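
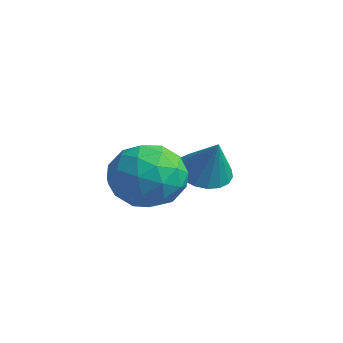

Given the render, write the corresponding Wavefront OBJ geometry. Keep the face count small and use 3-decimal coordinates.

v 2.162 2.781 -1.232
v 2.665 2.156 -1.566
v 2.998 2.759 0.072
v 2.846 2.48 -1.677
v 2.891 2.864 -1.699
v 2.792 3.231 -1.629
v 2.568 3.51 -1.48
v 2.263 3.644 -1.282
v 1.938 3.607 -1.075
v 1.658 3.407 -0.898
v 1.477 3.083 -0.788
v 1.432 2.699 -0.766
v 1.531 2.331 -0.836
v 1.755 2.053 -0.984
v 2.06 1.919 -1.182
v 2.385 1.955 -1.39
v 3.19 1.116 -0.386
v 3.839 0.787 -1.352
v 3.481 -0.647 0.412
v 4.13 -0.976 -0.554
v 4.563 -0.144 0.21
v 4.382 0.945 -0.283
v 2.938 -0.805 -0.657
v 2.757 0.284 -1.15
v 3.683 -0.401 -1.519
v 4.687 0.008 -0.984
v 2.633 0.132 0.044
v 3.637 0.541 0.579
v 3.489 1.106 -0.939
v 3.831 -0.966 -0.001
v 4.086 -0.477 0.448
v 4.467 -0.671 -0.12
v 3.808 1.199 -0.311
v 4.19 1.006 -0.878
v 4.615 0.458 0.039
v 3.13 -0.866 -0.062
v 3.512 -1.059 -0.629
v 2.853 0.811 -0.82
v 3.234 0.617 -1.388
v 2.705 -0.318 -0.979
v 3.778 0.214 -1.605
v 3.95 -0.822 -1.136
v 3.249 -0.721 -1.196
v 3.143 -0.081 -1.486
v 4.369 0.454 -1.29
v 4.54 -0.582 -0.821
v 4.794 -0.093 -0.372
v 4.688 0.548 -0.662
v 4.277 -0.243 -1.388
v 2.78 0.722 -0.119
v 2.951 -0.314 0.35
v 2.632 -0.408 -0.278
v 2.526 0.233 -0.568
v 3.37 0.962 0.196
v 3.542 -0.074 0.665
v 4.177 0.221 0.546
v 4.071 0.861 0.256
v 3.043 0.383 0.448
f 2 1 4
f 2 4 3
f 4 1 5
f 4 5 3
f 5 1 6
f 5 6 3
f 6 1 7
f 6 7 3
f 7 1 8
f 7 8 3
f 8 1 9
f 8 9 3
f 9 1 10
f 9 10 3
f 10 1 11
f 10 11 3
f 11 1 12
f 11 12 3
f 12 1 13
f 12 13 3
f 13 1 14
f 13 14 3
f 14 1 15
f 14 15 3
f 15 1 16
f 15 16 3
f 16 1 2
f 16 2 3
f 17 54 33
f 54 28 57
f 33 57 22
f 54 57 33
f 17 33 29
f 33 22 34
f 29 34 18
f 33 34 29
f 17 29 38
f 29 18 39
f 38 39 24
f 29 39 38
f 17 38 50
f 38 24 53
f 50 53 27
f 38 53 50
f 17 50 54
f 50 27 58
f 54 58 28
f 50 58 54
f 18 34 45
f 34 22 48
f 45 48 26
f 34 48 45
f 22 57 35
f 57 28 56
f 35 56 21
f 57 56 35
f 28 58 55
f 58 27 51
f 55 51 19
f 58 51 55
f 27 53 52
f 53 24 40
f 52 40 23
f 53 40 52
f 24 39 44
f 39 18 41
f 44 41 25
f 39 41 44
f 20 46 32
f 46 26 47
f 32 47 21
f 46 47 32
f 20 32 30
f 32 21 31
f 30 31 19
f 32 31 30
f 20 30 37
f 30 19 36
f 37 36 23
f 30 36 37
f 20 37 42
f 37 23 43
f 42 43 25
f 37 43 42
f 20 42 46
f 42 25 49
f 46 49 26
f 42 49 46
f 21 47 35
f 47 26 48
f 35 48 22
f 47 48 35
f 19 31 55
f 31 21 56
f 55 56 28
f 31 56 55
f 23 36 52
f 36 19 51
f 52 51 27
f 36 51 52
f 25 43 44
f 43 23 40
f 44 40 24
f 43 40 44
f 26 49 45
f 49 25 41
f 45 41 18
f 49 41 45



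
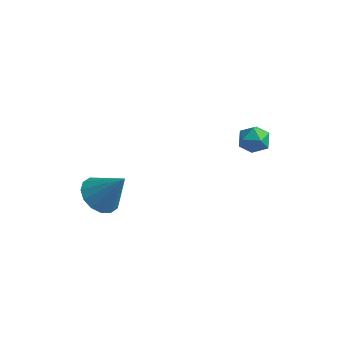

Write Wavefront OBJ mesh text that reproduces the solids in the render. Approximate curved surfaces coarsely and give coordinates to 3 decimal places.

v 3.065 3.903 -2.81
v 3.607 3.742 -3.489
v 2.873 2.498 -2.631
v 3.415 2.337 -3.31
v 3.737 2.667 -2.556
v 3.856 3.535 -2.668
v 2.624 2.705 -3.452
v 2.743 3.573 -3.564
v 3.334 3.001 -3.886
v 4.022 2.978 -3.332
v 2.458 3.262 -2.788
v 3.146 3.239 -2.234
v -2.184 -2.954 -3.778
v -1.427 -2.442 -4.39
v -0.976 -2.786 -2.142
v -1.759 -2.026 -4.187
v -2.205 -1.858 -3.875
v -2.645 -1.985 -3.536
v -2.962 -2.371 -3.263
v -3.07 -2.913 -3.127
v -2.941 -3.466 -3.166
v -2.609 -3.882 -3.368
v -2.163 -4.049 -3.68
v -1.723 -3.923 -4.019
v -1.406 -3.537 -4.292
v -1.298 -2.995 -4.428
f 1 12 6
f 1 6 2
f 1 2 8
f 1 8 11
f 1 11 12
f 2 6 10
f 6 12 5
f 12 11 3
f 11 8 7
f 8 2 9
f 4 10 5
f 4 5 3
f 4 3 7
f 4 7 9
f 4 9 10
f 5 10 6
f 3 5 12
f 7 3 11
f 9 7 8
f 10 9 2
f 14 13 16
f 14 16 15
f 16 13 17
f 16 17 15
f 17 13 18
f 17 18 15
f 18 13 19
f 18 19 15
f 19 13 20
f 19 20 15
f 20 13 21
f 20 21 15
f 21 13 22
f 21 22 15
f 22 13 23
f 22 23 15
f 23 13 24
f 23 24 15
f 24 13 25
f 24 25 15
f 25 13 26
f 25 26 15
f 26 13 14
f 26 14 15



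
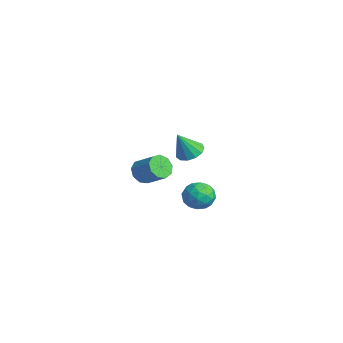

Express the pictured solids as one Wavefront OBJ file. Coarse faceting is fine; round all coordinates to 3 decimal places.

v 2.924 3.831 0.93
v 3.841 3.996 1.417
v 3.679 2.724 -0.117
v 4.596 2.889 0.37
v 3.819 2.386 0.869
v 3.352 3.07 1.516
v 4.168 3.65 -0.216
v 3.701 4.334 0.431
v 4.61 3.884 0.709
v 4.394 3.103 1.379
v 3.126 3.617 -0.079
v 2.91 2.836 0.591
v 3.316 4.011 1.266
v 4.204 2.709 0.034
v 3.747 2.414 0.327
v 4.286 2.51 0.614
v 3.028 3.467 1.323
v 3.567 3.564 1.61
v 3.555 2.617 1.287
v 3.953 3.156 -0.31
v 4.492 3.253 -0.023
v 3.234 4.21 0.686
v 3.773 4.306 0.973
v 3.965 4.103 0.013
v 4.307 4.042 1.136
v 4.751 3.391 0.52
v 4.499 3.838 0.176
v 4.225 4.24 0.556
v 4.18 3.583 1.53
v 4.624 2.932 0.914
v 4.167 2.636 1.207
v 3.893 3.039 1.588
v 4.632 3.517 1.114
v 2.896 3.788 0.386
v 3.34 3.137 -0.23
v 3.627 3.681 -0.288
v 3.353 4.084 0.093
v 2.769 3.329 0.78
v 3.213 2.678 0.164
v 3.295 2.48 0.744
v 3.021 2.882 1.124
v 2.888 3.203 0.186
v -4.596 2.975 -1.52
v -4.079 3.104 -2.295
v -2.787 3.814 -1.314
v -3.304 3.685 -0.54
v -4.445 3.621 -2.186
v -3.154 4.331 -1.206
v -4.882 3.836 -1.766
v -3.591 4.546 -0.786
v -5.185 3.647 -1.231
v -3.894 4.358 -0.251
v -5.212 3.145 -0.831
v -3.921 3.855 0.149
v -4.951 2.562 -0.754
v -3.66 3.273 0.227
v -4.523 2.173 -1.035
v -3.232 2.883 -0.055
v -4.129 2.159 -1.543
v -2.838 2.869 -0.563
v -3.954 2.527 -2.041
v -2.663 3.237 -1.06
v 0.659 4.028 2.658
v 1.574 4.036 2.571
v 0.821 3.152 4.302
v 1.447 4.474 2.817
v 1.069 4.771 3.013
v 0.561 4.831 3.095
v 0.084 4.637 3.039
v -0.211 4.249 2.862
v -0.23 3.791 2.62
v 0.034 3.408 2.39
v 0.495 3.222 2.245
v 1.009 3.292 2.231
v 1.411 3.595 2.353
f 1 38 17
f 38 12 41
f 17 41 6
f 38 41 17
f 1 17 13
f 17 6 18
f 13 18 2
f 17 18 13
f 1 13 22
f 13 2 23
f 22 23 8
f 13 23 22
f 1 22 34
f 22 8 37
f 34 37 11
f 22 37 34
f 1 34 38
f 34 11 42
f 38 42 12
f 34 42 38
f 2 18 29
f 18 6 32
f 29 32 10
f 18 32 29
f 6 41 19
f 41 12 40
f 19 40 5
f 41 40 19
f 12 42 39
f 42 11 35
f 39 35 3
f 42 35 39
f 11 37 36
f 37 8 24
f 36 24 7
f 37 24 36
f 8 23 28
f 23 2 25
f 28 25 9
f 23 25 28
f 4 30 16
f 30 10 31
f 16 31 5
f 30 31 16
f 4 16 14
f 16 5 15
f 14 15 3
f 16 15 14
f 4 14 21
f 14 3 20
f 21 20 7
f 14 20 21
f 4 21 26
f 21 7 27
f 26 27 9
f 21 27 26
f 4 26 30
f 26 9 33
f 30 33 10
f 26 33 30
f 5 31 19
f 31 10 32
f 19 32 6
f 31 32 19
f 3 15 39
f 15 5 40
f 39 40 12
f 15 40 39
f 7 20 36
f 20 3 35
f 36 35 11
f 20 35 36
f 9 27 28
f 27 7 24
f 28 24 8
f 27 24 28
f 10 33 29
f 33 9 25
f 29 25 2
f 33 25 29
f 44 43 47
f 44 47 45
f 45 47 48
f 45 48 46
f 47 43 49
f 47 49 48
f 48 49 50
f 48 50 46
f 49 43 51
f 49 51 50
f 50 51 52
f 50 52 46
f 51 43 53
f 51 53 52
f 52 53 54
f 52 54 46
f 53 43 55
f 53 55 54
f 54 55 56
f 54 56 46
f 55 43 57
f 55 57 56
f 56 57 58
f 56 58 46
f 57 43 59
f 57 59 58
f 58 59 60
f 58 60 46
f 59 43 61
f 59 61 60
f 60 61 62
f 60 62 46
f 61 43 44
f 61 44 62
f 62 44 45
f 62 45 46
f 64 63 66
f 64 66 65
f 66 63 67
f 66 67 65
f 67 63 68
f 67 68 65
f 68 63 69
f 68 69 65
f 69 63 70
f 69 70 65
f 70 63 71
f 70 71 65
f 71 63 72
f 71 72 65
f 72 63 73
f 72 73 65
f 73 63 74
f 73 74 65
f 74 63 75
f 74 75 65
f 75 63 64
f 75 64 65



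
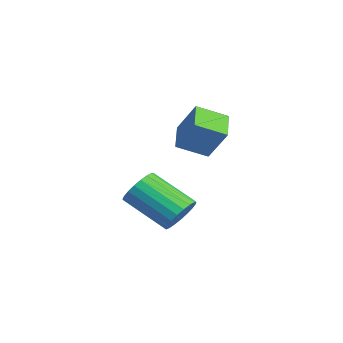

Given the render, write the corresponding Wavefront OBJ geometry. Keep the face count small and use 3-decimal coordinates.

v 2.702 1.893 -3.781
v 3.167 1.249 -3.983
v 1.963 0.042 -2.9
v 1.498 0.687 -2.699
v 3.317 1.357 -3.696
v 2.112 0.15 -2.613
v 3.36 1.558 -3.424
v 2.155 0.351 -2.341
v 3.289 1.817 -3.214
v 2.084 0.61 -2.131
v 3.117 2.089 -3.102
v 1.912 0.882 -2.019
v 2.873 2.328 -3.107
v 1.668 1.121 -2.024
v 2.6 2.491 -3.229
v 1.395 1.284 -2.147
v 2.344 2.551 -3.447
v 1.14 1.344 -2.364
v 2.151 2.497 -3.722
v 0.946 1.29 -2.64
v 2.052 2.339 -4.008
v 0.848 1.132 -2.925
v 2.067 2.104 -4.254
v 0.862 0.897 -3.172
v 2.191 1.832 -4.419
v 0.986 0.626 -3.336
v 2.403 1.571 -4.473
v 1.198 0.364 -3.391
v 2.667 1.366 -4.408
v 1.463 0.159 -3.326
v 2.938 1.252 -4.235
v 1.733 0.045 -3.152
v 3.116 2.76 -0.847
v 2.933 1.621 -0.314
v 2.027 3.155 -0.377
v 1.844 2.017 0.156
v 3.816 3.223 0.384
v 3.633 2.085 0.917
v 2.727 3.619 0.854
v 2.544 2.48 1.387
f 2 1 5
f 2 5 3
f 3 5 6
f 3 6 4
f 5 1 7
f 5 7 6
f 6 7 8
f 6 8 4
f 7 1 9
f 7 9 8
f 8 9 10
f 8 10 4
f 9 1 11
f 9 11 10
f 10 11 12
f 10 12 4
f 11 1 13
f 11 13 12
f 12 13 14
f 12 14 4
f 13 1 15
f 13 15 14
f 14 15 16
f 14 16 4
f 15 1 17
f 15 17 16
f 16 17 18
f 16 18 4
f 17 1 19
f 17 19 18
f 18 19 20
f 18 20 4
f 19 1 21
f 19 21 20
f 20 21 22
f 20 22 4
f 21 1 23
f 21 23 22
f 22 23 24
f 22 24 4
f 23 1 25
f 23 25 24
f 24 25 26
f 24 26 4
f 25 1 27
f 25 27 26
f 26 27 28
f 26 28 4
f 27 1 29
f 27 29 28
f 28 29 30
f 28 30 4
f 29 1 31
f 29 31 30
f 30 31 32
f 30 32 4
f 31 1 2
f 31 2 32
f 32 2 3
f 32 3 4
f 34 36 33
f 37 34 33
f 33 36 35
f 35 37 33
f 34 40 36
f 38 34 37
f 38 40 34
f 36 40 35
f 39 37 35
f 35 40 39
f 39 38 37
f 40 38 39



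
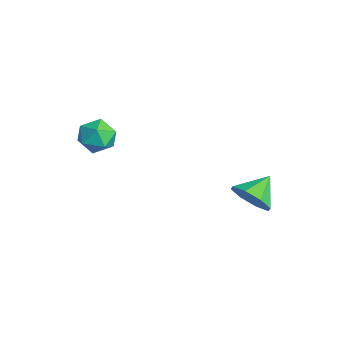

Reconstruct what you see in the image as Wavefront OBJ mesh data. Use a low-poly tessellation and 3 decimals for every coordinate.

v -2.92 -1.887 -2.284
v -2.125 -2.035 -2.816
v -2.755 -3.305 -1.644
v -1.96 -3.453 -2.176
v -1.95 -2.8 -1.462
v -2.052 -1.923 -1.858
v -2.828 -3.417 -2.602
v -2.93 -2.54 -2.998
v -2.069 -2.98 -3.012
v -1.526 -2.599 -2.308
v -3.354 -2.741 -2.152
v -2.811 -2.36 -1.448
v 2.347 2.504 -4.093
v 3.212 3.051 -4.207
v 1.753 3.596 -3.347
v 2.699 3.173 -4.793
v 1.98 2.903 -4.969
v 1.475 2.399 -4.633
v 1.481 1.957 -3.98
v 1.994 1.835 -3.394
v 2.714 2.105 -3.218
v 3.218 2.608 -3.554
f 1 12 6
f 1 6 2
f 1 2 8
f 1 8 11
f 1 11 12
f 2 6 10
f 6 12 5
f 12 11 3
f 11 8 7
f 8 2 9
f 4 10 5
f 4 5 3
f 4 3 7
f 4 7 9
f 4 9 10
f 5 10 6
f 3 5 12
f 7 3 11
f 9 7 8
f 10 9 2
f 14 13 16
f 14 16 15
f 16 13 17
f 16 17 15
f 17 13 18
f 17 18 15
f 18 13 19
f 18 19 15
f 19 13 20
f 19 20 15
f 20 13 21
f 20 21 15
f 21 13 22
f 21 22 15
f 22 13 14
f 22 14 15



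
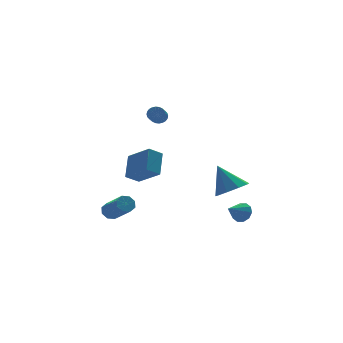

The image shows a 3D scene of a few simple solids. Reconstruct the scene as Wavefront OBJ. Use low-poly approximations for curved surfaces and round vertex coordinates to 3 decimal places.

v -3.704 0.928 -3.109
v -3.114 1.04 -3.092
v -2.867 -0.436 -1.953
v -3.456 -0.548 -1.971
v -3.345 1.258 -2.76
v -3.097 -0.218 -1.621
v -3.785 1.282 -2.632
v -3.538 -0.193 -1.494
v -4.178 1.099 -2.784
v -3.931 -0.376 -1.646
v -4.293 0.816 -3.127
v -4.046 -0.66 -1.988
v -4.063 0.598 -3.459
v -3.815 -0.878 -2.32
v -3.622 0.573 -3.586
v -3.375 -0.902 -2.448
v -3.229 0.756 -3.434
v -2.982 -0.719 -2.296
v 3.618 -0.855 -4.045
v 3.963 -0.74 -3.435
v 2.542 -1.185 -3.375
v 3.772 -0.364 -3.556
v 3.523 -0.175 -3.863
v 3.31 -0.246 -4.24
v 3.215 -0.549 -4.543
v 3.274 -0.969 -4.655
v 3.464 -1.346 -4.534
v 3.714 -1.535 -4.227
v 3.927 -1.464 -3.849
v 4.022 -1.16 -3.547
v -1.155 -0.102 -0.361
v -1.989 -0.099 0.174
v -1.782 1.295 -1.345
v -2.615 1.298 -0.81
v -0.465 0.962 0.71
v -1.298 0.965 1.245
v -1.091 2.359 -0.274
v -1.925 2.362 0.261
v -0.739 0.874 3.681
v -0.474 0.994 4.112
v -0.996 0.286 4.63
v -1.261 0.166 4.199
v -0.632 1.121 4.126
v -1.154 0.413 4.644
v -0.807 1.21 4.072
v -1.328 0.502 4.59
v -0.971 1.248 3.959
v -1.492 0.54 4.477
v -1.099 1.229 3.803
v -1.621 0.521 4.321
v -1.173 1.155 3.629
v -1.695 0.448 4.147
v -1.181 1.04 3.463
v -1.703 0.332 3.981
v -1.122 0.898 3.33
v -1.643 0.191 3.848
v -1.004 0.754 3.25
v -1.526 0.046 3.768
v -0.846 0.627 3.236
v -1.368 -0.081 3.754
v -0.672 0.538 3.29
v -1.193 -0.17 3.808
v -0.508 0.5 3.403
v -1.029 -0.208 3.921
v -0.379 0.519 3.559
v -0.901 -0.189 4.077
v -0.305 0.592 3.733
v -0.827 -0.115 4.251
v -0.297 0.708 3.899
v -0.819 0 4.417
v -0.357 0.849 4.032
v -0.878 0.142 4.55
v 2.614 -1.55 -1.745
v 3.203 -2.212 -1.163
v 2.186 -0.55 -0.175
v 3.611 -1.662 -1.402
v 3.552 -1.059 -1.801
v 3.055 -0.686 -2.174
v 2.351 -0.717 -2.347
v 1.771 -1.138 -2.237
v 1.585 -1.751 -1.898
v 1.88 -2.27 -1.487
v 2.52 -2.452 -1.197
f 2 1 5
f 2 5 3
f 3 5 6
f 3 6 4
f 5 1 7
f 5 7 6
f 6 7 8
f 6 8 4
f 7 1 9
f 7 9 8
f 8 9 10
f 8 10 4
f 9 1 11
f 9 11 10
f 10 11 12
f 10 12 4
f 11 1 13
f 11 13 12
f 12 13 14
f 12 14 4
f 13 1 15
f 13 15 14
f 14 15 16
f 14 16 4
f 15 1 17
f 15 17 16
f 16 17 18
f 16 18 4
f 17 1 2
f 17 2 18
f 18 2 3
f 18 3 4
f 20 19 22
f 20 22 21
f 22 19 23
f 22 23 21
f 23 19 24
f 23 24 21
f 24 19 25
f 24 25 21
f 25 19 26
f 25 26 21
f 26 19 27
f 26 27 21
f 27 19 28
f 27 28 21
f 28 19 29
f 28 29 21
f 29 19 30
f 29 30 21
f 30 19 20
f 30 20 21
f 32 34 31
f 35 32 31
f 31 34 33
f 33 35 31
f 32 38 34
f 36 32 35
f 36 38 32
f 34 38 33
f 37 35 33
f 33 38 37
f 37 36 35
f 38 36 37
f 40 39 43
f 40 43 41
f 41 43 44
f 41 44 42
f 43 39 45
f 43 45 44
f 44 45 46
f 44 46 42
f 45 39 47
f 45 47 46
f 46 47 48
f 46 48 42
f 47 39 49
f 47 49 48
f 48 49 50
f 48 50 42
f 49 39 51
f 49 51 50
f 50 51 52
f 50 52 42
f 51 39 53
f 51 53 52
f 52 53 54
f 52 54 42
f 53 39 55
f 53 55 54
f 54 55 56
f 54 56 42
f 55 39 57
f 55 57 56
f 56 57 58
f 56 58 42
f 57 39 59
f 57 59 58
f 58 59 60
f 58 60 42
f 59 39 61
f 59 61 60
f 60 61 62
f 60 62 42
f 61 39 63
f 61 63 62
f 62 63 64
f 62 64 42
f 63 39 65
f 63 65 64
f 64 65 66
f 64 66 42
f 65 39 67
f 65 67 66
f 66 67 68
f 66 68 42
f 67 39 69
f 67 69 68
f 68 69 70
f 68 70 42
f 69 39 71
f 69 71 70
f 70 71 72
f 70 72 42
f 71 39 40
f 71 40 72
f 72 40 41
f 72 41 42
f 74 73 76
f 74 76 75
f 76 73 77
f 76 77 75
f 77 73 78
f 77 78 75
f 78 73 79
f 78 79 75
f 79 73 80
f 79 80 75
f 80 73 81
f 80 81 75
f 81 73 82
f 81 82 75
f 82 73 83
f 82 83 75
f 83 73 74
f 83 74 75



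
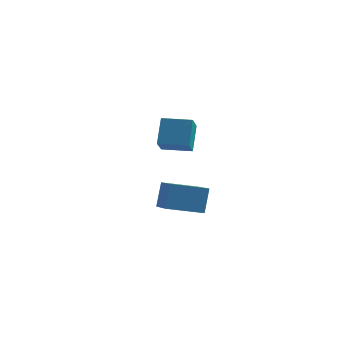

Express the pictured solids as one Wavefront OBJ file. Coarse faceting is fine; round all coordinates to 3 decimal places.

v -0.058 -1.396 1.329
v 0.057 -2.312 1.996
v -0.138 -0.597 2.439
v -0.023 -1.514 3.107
v 1.223 -1.246 1.313
v 1.338 -2.163 1.981
v 1.143 -0.448 2.424
v 1.258 -1.364 3.091
v -1.325 1.913 -3.462
v -1.272 2.442 -2.232
v 0.171 2.666 -3.852
v 0.225 3.196 -2.622
v -0.505 0.564 -2.918
v -0.451 1.094 -1.688
v 0.992 1.318 -3.308
v 1.045 1.847 -2.078
f 2 4 1
f 5 2 1
f 1 4 3
f 3 5 1
f 2 8 4
f 6 2 5
f 6 8 2
f 4 8 3
f 7 5 3
f 3 8 7
f 7 6 5
f 8 6 7
f 10 12 9
f 13 10 9
f 9 12 11
f 11 13 9
f 10 16 12
f 14 10 13
f 14 16 10
f 12 16 11
f 15 13 11
f 11 16 15
f 15 14 13
f 16 14 15



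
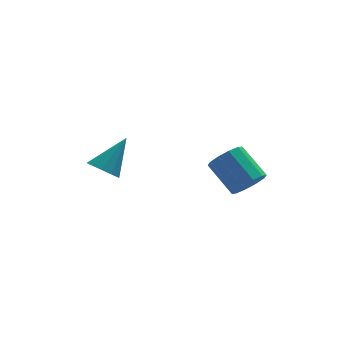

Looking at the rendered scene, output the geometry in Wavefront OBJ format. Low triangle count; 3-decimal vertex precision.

v 2.911 -3.694 -3.856
v 3.418 -4.018 -3.147
v 2.616 -2.71 -1.975
v 2.109 -2.386 -2.684
v 3.719 -3.602 -3.405
v 2.917 -2.294 -2.234
v 3.712 -3.221 -3.835
v 2.909 -1.913 -2.664
v 3.398 -3.021 -4.274
v 2.596 -1.713 -3.103
v 2.898 -3.078 -4.552
v 2.096 -1.77 -3.381
v 2.404 -3.37 -4.565
v 1.602 -2.062 -3.393
v 2.103 -3.786 -4.306
v 1.301 -2.478 -3.135
v 2.111 -4.167 -3.876
v 1.308 -2.859 -2.705
v 2.424 -4.367 -3.437
v 1.622 -3.059 -2.266
v 2.924 -4.31 -3.159
v 2.122 -3.002 -1.988
v -3.079 -0.336 -4.209
v -2.533 -0.02 -4.808
v -1.841 0.436 -2.671
v -2.9 0.358 -4.702
v -3.336 0.471 -4.408
v -3.673 0.276 -4.038
v -3.784 -0.153 -3.733
v -3.626 -0.652 -3.61
v -3.259 -1.03 -3.716
v -2.823 -1.143 -4.01
v -2.485 -0.948 -4.38
v -2.374 -0.519 -4.685
f 2 1 5
f 2 5 3
f 3 5 6
f 3 6 4
f 5 1 7
f 5 7 6
f 6 7 8
f 6 8 4
f 7 1 9
f 7 9 8
f 8 9 10
f 8 10 4
f 9 1 11
f 9 11 10
f 10 11 12
f 10 12 4
f 11 1 13
f 11 13 12
f 12 13 14
f 12 14 4
f 13 1 15
f 13 15 14
f 14 15 16
f 14 16 4
f 15 1 17
f 15 17 16
f 16 17 18
f 16 18 4
f 17 1 19
f 17 19 18
f 18 19 20
f 18 20 4
f 19 1 21
f 19 21 20
f 20 21 22
f 20 22 4
f 21 1 2
f 21 2 22
f 22 2 3
f 22 3 4
f 24 23 26
f 24 26 25
f 26 23 27
f 26 27 25
f 27 23 28
f 27 28 25
f 28 23 29
f 28 29 25
f 29 23 30
f 29 30 25
f 30 23 31
f 30 31 25
f 31 23 32
f 31 32 25
f 32 23 33
f 32 33 25
f 33 23 34
f 33 34 25
f 34 23 24
f 34 24 25



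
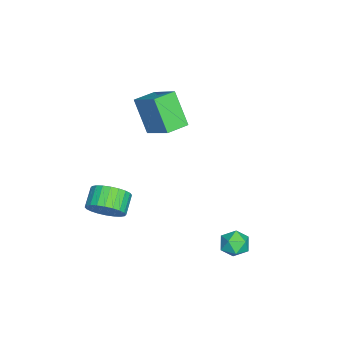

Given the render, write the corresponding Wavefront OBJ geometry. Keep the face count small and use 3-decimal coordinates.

v -2.846 -3.315 3.503
v -1.934 -2.129 4.449
v -3.808 -2.534 3.453
v -2.896 -1.349 4.399
v -2.104 -2.511 1.781
v -1.192 -1.326 2.727
v -3.066 -1.731 1.731
v -2.154 -0.545 2.677
v 1.159 -3.785 -1.481
v 1.639 -3.297 -0.765
v 0.66 -3.248 -0.143
v 0.181 -3.735 -0.859
v 1.514 -3.005 -0.985
v 0.536 -2.955 -0.363
v 1.335 -2.831 -1.28
v 0.357 -2.782 -0.658
v 1.129 -2.803 -1.606
v 0.151 -2.754 -0.984
v 0.928 -2.924 -1.913
v -0.05 -2.875 -1.291
v 0.762 -3.176 -2.154
v -0.216 -3.127 -1.532
v 0.657 -3.521 -2.292
v -0.321 -3.472 -1.67
v 0.628 -3.906 -2.307
v -0.35 -3.857 -1.686
v 0.68 -4.272 -2.197
v -0.299 -4.223 -1.575
v 0.804 -4.565 -1.977
v -0.174 -4.515 -1.355
v 0.983 -4.738 -1.682
v 0.005 -4.689 -1.06
v 1.189 -4.766 -1.356
v 0.211 -4.717 -0.734
v 1.39 -4.645 -1.049
v 0.412 -4.596 -0.427
v 1.556 -4.393 -0.808
v 0.578 -4.344 -0.186
v 1.661 -4.048 -0.67
v 0.683 -3.999 -0.048
v 1.69 -3.663 -0.654
v 0.712 -3.614 -0.033
v 0.721 2.909 -2.529
v 1.347 3.024 -3.013
v 1.073 1.676 -2.367
v 1.699 1.791 -2.851
v 1.68 2.139 -2.132
v 1.463 2.901 -2.232
v 0.957 1.799 -3.148
v 0.74 2.561 -3.248
v 1.493 2.338 -3.395
v 1.94 2.548 -2.767
v 0.48 2.152 -2.613
v 0.927 2.362 -1.985
f 2 4 1
f 5 2 1
f 1 4 3
f 3 5 1
f 2 8 4
f 6 2 5
f 6 8 2
f 4 8 3
f 7 5 3
f 3 8 7
f 7 6 5
f 8 6 7
f 10 9 13
f 10 13 11
f 11 13 14
f 11 14 12
f 13 9 15
f 13 15 14
f 14 15 16
f 14 16 12
f 15 9 17
f 15 17 16
f 16 17 18
f 16 18 12
f 17 9 19
f 17 19 18
f 18 19 20
f 18 20 12
f 19 9 21
f 19 21 20
f 20 21 22
f 20 22 12
f 21 9 23
f 21 23 22
f 22 23 24
f 22 24 12
f 23 9 25
f 23 25 24
f 24 25 26
f 24 26 12
f 25 9 27
f 25 27 26
f 26 27 28
f 26 28 12
f 27 9 29
f 27 29 28
f 28 29 30
f 28 30 12
f 29 9 31
f 29 31 30
f 30 31 32
f 30 32 12
f 31 9 33
f 31 33 32
f 32 33 34
f 32 34 12
f 33 9 35
f 33 35 34
f 34 35 36
f 34 36 12
f 35 9 37
f 35 37 36
f 36 37 38
f 36 38 12
f 37 9 39
f 37 39 38
f 38 39 40
f 38 40 12
f 39 9 41
f 39 41 40
f 40 41 42
f 40 42 12
f 41 9 10
f 41 10 42
f 42 10 11
f 42 11 12
f 43 54 48
f 43 48 44
f 43 44 50
f 43 50 53
f 43 53 54
f 44 48 52
f 48 54 47
f 54 53 45
f 53 50 49
f 50 44 51
f 46 52 47
f 46 47 45
f 46 45 49
f 46 49 51
f 46 51 52
f 47 52 48
f 45 47 54
f 49 45 53
f 51 49 50
f 52 51 44



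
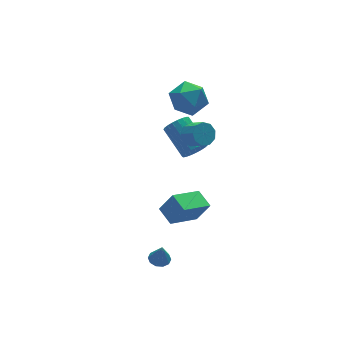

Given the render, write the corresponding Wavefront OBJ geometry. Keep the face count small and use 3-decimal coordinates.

v 0.078 -0.486 -5.133
v -1.745 -0.875 -4.209
v 0.005 0.635 -4.806
v -1.817 0.246 -3.881
v 0.737 -0.786 -3.959
v -1.085 -1.175 -3.034
v 0.665 0.335 -3.631
v -1.158 -0.054 -2.707
v 1.514 2.251 -2.127
v 2.09 2.553 -2.592
v 1.923 4.372 -1.619
v 1.346 4.069 -1.153
v 1.816 2.622 -2.768
v 1.649 4.44 -1.794
v 1.49 2.626 -2.833
v 1.322 4.445 -1.859
v 1.167 2.566 -2.776
v 1 4.385 -1.802
v 0.905 2.451 -2.606
v 0.738 4.27 -1.632
v 0.748 2.302 -2.354
v 0.581 4.121 -1.38
v 0.723 2.143 -2.062
v 0.556 3.962 -1.088
v 0.835 2.003 -1.782
v 0.668 3.822 -0.808
v 1.065 1.906 -1.561
v 0.897 3.725 -0.587
v 1.371 1.869 -1.438
v 1.204 3.688 -0.465
v 1.703 1.897 -1.435
v 1.536 3.716 -0.461
v 2.002 1.987 -1.55
v 1.834 3.806 -0.577
v 2.216 2.122 -1.766
v 2.049 3.941 -0.792
v 2.309 2.279 -2.044
v 2.142 4.098 -1.07
v 2.264 2.432 -2.336
v 2.097 4.251 -1.362
v -0.188 -0.422 2.497
v 0.378 -0.054 2.747
v 0.614 -0.87 3.414
v 0.048 -1.238 3.163
v -0.022 0.049 3.015
v 0.214 -0.767 3.682
v -0.499 -0.067 3.04
v -0.264 -0.884 3.707
v -0.831 -0.35 2.811
v -0.596 -1.167 3.478
v -0.862 -0.666 2.435
v -0.627 -1.483 3.102
v -0.577 -0.868 2.088
v -0.342 -1.685 2.754
v -0.11 -0.861 1.931
v 0.125 -1.677 2.598
v 0.32 -0.649 2.04
v 0.556 -1.465 2.707
v 0.514 -0.33 2.362
v 0.749 -1.146 3.029
v 1.029 4.341 1.456
v 2.081 4.668 1.012
v 1.619 2.512 1.508
v 2.671 2.839 1.064
v 2.367 3.158 2.167
v 2.002 4.288 2.135
v 1.698 2.892 0.385
v 1.333 4.022 0.353
v 2.495 3.772 0.35
v 2.908 3.937 1.452
v 0.792 3.243 1.068
v 1.205 3.408 2.17
v -3.802 -3.45 -3.694
v -3.28 -3.737 -3.769
v -3.718 -3.59 -2.586
v -3.207 -3.375 -3.729
v -3.361 -3.043 -3.675
v -3.684 -2.865 -3.629
v -4.051 -2.911 -3.607
v -4.323 -3.163 -3.619
v -4.396 -3.524 -3.659
v -4.242 -3.857 -3.713
v -3.919 -4.035 -3.759
v -3.552 -3.989 -3.781
f 2 4 1
f 5 2 1
f 1 4 3
f 3 5 1
f 2 8 4
f 6 2 5
f 6 8 2
f 4 8 3
f 7 5 3
f 3 8 7
f 7 6 5
f 8 6 7
f 10 9 13
f 10 13 11
f 11 13 14
f 11 14 12
f 13 9 15
f 13 15 14
f 14 15 16
f 14 16 12
f 15 9 17
f 15 17 16
f 16 17 18
f 16 18 12
f 17 9 19
f 17 19 18
f 18 19 20
f 18 20 12
f 19 9 21
f 19 21 20
f 20 21 22
f 20 22 12
f 21 9 23
f 21 23 22
f 22 23 24
f 22 24 12
f 23 9 25
f 23 25 24
f 24 25 26
f 24 26 12
f 25 9 27
f 25 27 26
f 26 27 28
f 26 28 12
f 27 9 29
f 27 29 28
f 28 29 30
f 28 30 12
f 29 9 31
f 29 31 30
f 30 31 32
f 30 32 12
f 31 9 33
f 31 33 32
f 32 33 34
f 32 34 12
f 33 9 35
f 33 35 34
f 34 35 36
f 34 36 12
f 35 9 37
f 35 37 36
f 36 37 38
f 36 38 12
f 37 9 39
f 37 39 38
f 38 39 40
f 38 40 12
f 39 9 10
f 39 10 40
f 40 10 11
f 40 11 12
f 42 41 45
f 42 45 43
f 43 45 46
f 43 46 44
f 45 41 47
f 45 47 46
f 46 47 48
f 46 48 44
f 47 41 49
f 47 49 48
f 48 49 50
f 48 50 44
f 49 41 51
f 49 51 50
f 50 51 52
f 50 52 44
f 51 41 53
f 51 53 52
f 52 53 54
f 52 54 44
f 53 41 55
f 53 55 54
f 54 55 56
f 54 56 44
f 55 41 57
f 55 57 56
f 56 57 58
f 56 58 44
f 57 41 59
f 57 59 58
f 58 59 60
f 58 60 44
f 59 41 42
f 59 42 60
f 60 42 43
f 60 43 44
f 61 72 66
f 61 66 62
f 61 62 68
f 61 68 71
f 61 71 72
f 62 66 70
f 66 72 65
f 72 71 63
f 71 68 67
f 68 62 69
f 64 70 65
f 64 65 63
f 64 63 67
f 64 67 69
f 64 69 70
f 65 70 66
f 63 65 72
f 67 63 71
f 69 67 68
f 70 69 62
f 74 73 76
f 74 76 75
f 76 73 77
f 76 77 75
f 77 73 78
f 77 78 75
f 78 73 79
f 78 79 75
f 79 73 80
f 79 80 75
f 80 73 81
f 80 81 75
f 81 73 82
f 81 82 75
f 82 73 83
f 82 83 75
f 83 73 84
f 83 84 75
f 84 73 74
f 84 74 75



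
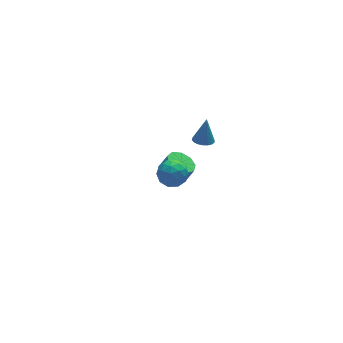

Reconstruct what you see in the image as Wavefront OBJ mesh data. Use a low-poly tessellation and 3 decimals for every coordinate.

v -3.281 -1.231 3.449
v -2.891 -1.562 2.755
v -3.489 -2.518 3.945
v -3.099 -2.849 3.251
v -2.641 -2.409 3.834
v -2.512 -1.614 3.528
v -3.868 -2.466 3.172
v -3.739 -1.671 2.866
v -3.253 -2.325 2.584
v -2.495 -2.29 2.993
v -3.885 -1.79 3.707
v -3.127 -1.755 4.116
v -3.068 -1.283 3.058
v -3.312 -2.797 3.642
v -3.043 -2.538 3.984
v -2.814 -2.733 3.576
v -2.845 -1.314 3.513
v -2.616 -1.508 3.105
v -2.469 -2.007 3.739
v -3.764 -2.572 3.595
v -3.535 -2.766 3.187
v -3.566 -1.347 3.124
v -3.337 -1.542 2.716
v -3.911 -2.073 2.961
v -3.052 -1.926 2.55
v -3.174 -2.683 2.841
v -3.626 -2.458 2.795
v -3.55 -1.99 2.615
v -2.606 -1.906 2.79
v -2.728 -2.662 3.082
v -2.459 -2.404 3.425
v -2.383 -1.936 3.245
v -2.819 -2.354 2.69
v -3.652 -1.418 3.618
v -3.774 -2.174 3.91
v -3.997 -2.144 3.455
v -3.921 -1.676 3.275
v -3.206 -1.397 3.859
v -3.328 -2.154 4.15
v -2.83 -2.09 4.085
v -2.754 -1.622 3.905
v -3.561 -1.726 4.01
v -0.528 3.997 -3.789
v 0.235 3.795 -4.2
v 0.711 3.641 -3.243
v -0.052 3.843 -2.831
v 0.209 4.393 -4.091
v 0.685 4.239 -3.134
v -0.161 4.806 -3.841
v 0.315 4.652 -2.884
v -0.703 4.841 -3.566
v -0.227 4.687 -2.608
v -1.163 4.48 -3.395
v -0.687 4.326 -2.438
v -1.326 3.894 -3.408
v -0.85 3.74 -2.451
v -1.115 3.356 -3.6
v -0.639 3.201 -2.643
v -0.63 3.118 -3.88
v -0.154 2.964 -2.922
v -0.097 3.291 -4.117
v 0.379 3.137 -3.16
v -0.599 -0.129 3.263
v -0.017 -0.23 3.154
v -0.281 0.169 4.677
v -0.049 0.051 3.102
v -0.207 0.29 3.087
v -0.455 0.434 3.112
v -0.735 0.448 3.172
v -0.984 0.331 3.253
v -1.145 0.108 3.336
v -1.181 -0.169 3.402
v -1.083 -0.437 3.436
v -0.875 -0.634 3.431
v -0.603 -0.716 3.387
v -0.33 -0.663 3.315
v -0.119 -0.487 3.23
f 1 38 17
f 38 12 41
f 17 41 6
f 38 41 17
f 1 17 13
f 17 6 18
f 13 18 2
f 17 18 13
f 1 13 22
f 13 2 23
f 22 23 8
f 13 23 22
f 1 22 34
f 22 8 37
f 34 37 11
f 22 37 34
f 1 34 38
f 34 11 42
f 38 42 12
f 34 42 38
f 2 18 29
f 18 6 32
f 29 32 10
f 18 32 29
f 6 41 19
f 41 12 40
f 19 40 5
f 41 40 19
f 12 42 39
f 42 11 35
f 39 35 3
f 42 35 39
f 11 37 36
f 37 8 24
f 36 24 7
f 37 24 36
f 8 23 28
f 23 2 25
f 28 25 9
f 23 25 28
f 4 30 16
f 30 10 31
f 16 31 5
f 30 31 16
f 4 16 14
f 16 5 15
f 14 15 3
f 16 15 14
f 4 14 21
f 14 3 20
f 21 20 7
f 14 20 21
f 4 21 26
f 21 7 27
f 26 27 9
f 21 27 26
f 4 26 30
f 26 9 33
f 30 33 10
f 26 33 30
f 5 31 19
f 31 10 32
f 19 32 6
f 31 32 19
f 3 15 39
f 15 5 40
f 39 40 12
f 15 40 39
f 7 20 36
f 20 3 35
f 36 35 11
f 20 35 36
f 9 27 28
f 27 7 24
f 28 24 8
f 27 24 28
f 10 33 29
f 33 9 25
f 29 25 2
f 33 25 29
f 44 43 47
f 44 47 45
f 45 47 48
f 45 48 46
f 47 43 49
f 47 49 48
f 48 49 50
f 48 50 46
f 49 43 51
f 49 51 50
f 50 51 52
f 50 52 46
f 51 43 53
f 51 53 52
f 52 53 54
f 52 54 46
f 53 43 55
f 53 55 54
f 54 55 56
f 54 56 46
f 55 43 57
f 55 57 56
f 56 57 58
f 56 58 46
f 57 43 59
f 57 59 58
f 58 59 60
f 58 60 46
f 59 43 61
f 59 61 60
f 60 61 62
f 60 62 46
f 61 43 44
f 61 44 62
f 62 44 45
f 62 45 46
f 64 63 66
f 64 66 65
f 66 63 67
f 66 67 65
f 67 63 68
f 67 68 65
f 68 63 69
f 68 69 65
f 69 63 70
f 69 70 65
f 70 63 71
f 70 71 65
f 71 63 72
f 71 72 65
f 72 63 73
f 72 73 65
f 73 63 74
f 73 74 65
f 74 63 75
f 74 75 65
f 75 63 76
f 75 76 65
f 76 63 77
f 76 77 65
f 77 63 64
f 77 64 65



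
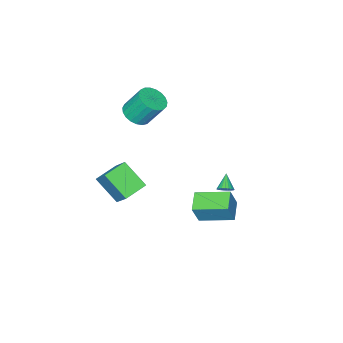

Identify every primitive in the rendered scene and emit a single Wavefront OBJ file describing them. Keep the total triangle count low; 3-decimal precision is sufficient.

v 0.079 2.176 -2.589
v 0.707 2.233 -1.151
v -1.11 3.922 -2.139
v -0.483 3.978 -0.701
v 1.083 2.982 -3.059
v 1.71 3.038 -1.621
v -0.107 4.727 -2.609
v 0.521 4.784 -1.171
v -1.936 2.172 -2.544
v -1.548 2.22 -2.171
v -2.584 1.588 -1.796
v -1.671 2.404 -2.134
v -1.84 2.548 -2.168
v -2.026 2.627 -2.267
v -2.195 2.627 -2.414
v -2.32 2.549 -2.583
v -2.379 2.406 -2.746
v -2.36 2.222 -2.874
v -2.269 2.03 -2.944
v -2.119 1.862 -2.946
v -1.938 1.748 -2.878
v -1.757 1.707 -2.752
v -1.606 1.747 -2.591
v -1.512 1.86 -2.421
v -1.492 2.028 -2.272
v -0.697 -4.192 1.482
v -0.089 -4.784 2.01
v -0.594 -3.859 3.627
v -1.203 -3.268 3.098
v 0.163 -4.469 1.909
v -0.342 -3.544 3.526
v 0.267 -4.106 1.734
v -0.239 -3.181 3.35
v 0.203 -3.759 1.515
v -0.302 -2.834 3.132
v -0.016 -3.486 1.29
v -0.521 -2.561 2.907
v -0.353 -3.335 1.099
v -0.858 -2.41 2.716
v -0.75 -3.333 0.973
v -1.255 -2.408 2.59
v -1.137 -3.479 0.936
v -1.642 -2.554 2.553
v -1.449 -3.749 0.993
v -1.954 -2.824 2.61
v -1.63 -4.095 1.134
v -2.135 -3.17 2.751
v -1.65 -4.458 1.336
v -2.156 -3.533 2.953
v -1.506 -4.775 1.562
v -2.011 -3.851 3.179
v -1.221 -4.992 1.775
v -1.727 -4.067 3.392
v -0.847 -5.07 1.937
v -1.352 -4.145 3.554
v -0.446 -4.997 2.02
v -0.951 -4.072 3.637
v 0.311 -5.065 -3.479
v 0.759 -3.72 -1.998
v 0.062 -3.469 -4.853
v 0.509 -2.124 -3.372
v 1.871 -5.156 -3.868
v 2.318 -3.811 -2.387
v 1.621 -3.56 -5.242
v 2.069 -2.215 -3.761
f 2 4 1
f 5 2 1
f 1 4 3
f 3 5 1
f 2 8 4
f 6 2 5
f 6 8 2
f 4 8 3
f 7 5 3
f 3 8 7
f 7 6 5
f 8 6 7
f 10 9 12
f 10 12 11
f 12 9 13
f 12 13 11
f 13 9 14
f 13 14 11
f 14 9 15
f 14 15 11
f 15 9 16
f 15 16 11
f 16 9 17
f 16 17 11
f 17 9 18
f 17 18 11
f 18 9 19
f 18 19 11
f 19 9 20
f 19 20 11
f 20 9 21
f 20 21 11
f 21 9 22
f 21 22 11
f 22 9 23
f 22 23 11
f 23 9 24
f 23 24 11
f 24 9 25
f 24 25 11
f 25 9 10
f 25 10 11
f 27 26 30
f 27 30 28
f 28 30 31
f 28 31 29
f 30 26 32
f 30 32 31
f 31 32 33
f 31 33 29
f 32 26 34
f 32 34 33
f 33 34 35
f 33 35 29
f 34 26 36
f 34 36 35
f 35 36 37
f 35 37 29
f 36 26 38
f 36 38 37
f 37 38 39
f 37 39 29
f 38 26 40
f 38 40 39
f 39 40 41
f 39 41 29
f 40 26 42
f 40 42 41
f 41 42 43
f 41 43 29
f 42 26 44
f 42 44 43
f 43 44 45
f 43 45 29
f 44 26 46
f 44 46 45
f 45 46 47
f 45 47 29
f 46 26 48
f 46 48 47
f 47 48 49
f 47 49 29
f 48 26 50
f 48 50 49
f 49 50 51
f 49 51 29
f 50 26 52
f 50 52 51
f 51 52 53
f 51 53 29
f 52 26 54
f 52 54 53
f 53 54 55
f 53 55 29
f 54 26 56
f 54 56 55
f 55 56 57
f 55 57 29
f 56 26 27
f 56 27 57
f 57 27 28
f 57 28 29
f 59 61 58
f 62 59 58
f 58 61 60
f 60 62 58
f 59 65 61
f 63 59 62
f 63 65 59
f 61 65 60
f 64 62 60
f 60 65 64
f 64 63 62
f 65 63 64



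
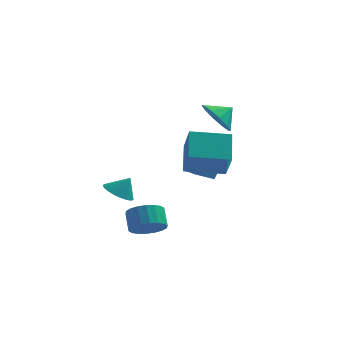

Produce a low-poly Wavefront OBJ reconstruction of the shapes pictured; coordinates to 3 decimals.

v -2.311 -2.543 -2.989
v -1.487 -2.692 -2.561
v -1.786 -1.947 -1.724
v -2.609 -1.797 -2.151
v -1.402 -2.372 -2.816
v -1.701 -1.627 -1.979
v -1.498 -2.085 -3.106
v -1.797 -1.34 -2.268
v -1.754 -1.889 -3.372
v -2.053 -1.144 -2.535
v -2.121 -1.822 -3.562
v -2.42 -1.077 -2.725
v -2.525 -1.898 -3.639
v -2.824 -1.153 -2.801
v -2.887 -2.102 -3.587
v -3.185 -1.357 -2.749
v -3.134 -2.393 -3.416
v -3.433 -1.648 -2.579
v -3.219 -2.713 -3.161
v -3.518 -1.968 -2.324
v -3.123 -3 -2.872
v -3.422 -2.255 -2.034
v -2.867 -3.196 -2.605
v -3.166 -2.451 -1.768
v -2.5 -3.263 -2.415
v -2.799 -2.518 -1.578
v -2.096 -3.187 -2.339
v -2.395 -2.442 -1.501
v -1.735 -2.983 -2.391
v -2.033 -2.238 -1.553
v -3.492 -3.704 -0.233
v -2.974 -4.337 -0.426
v -2.948 -3.536 0.673
v -2.814 -4.064 -0.573
v -2.77 -3.729 -0.662
v -2.852 -3.39 -0.676
v -3.044 -3.105 -0.614
v -3.313 -2.923 -0.486
v -3.614 -2.877 -0.314
v -3.893 -2.974 -0.128
v -4.103 -3.197 0.04
v -4.208 -3.508 0.16
v -4.188 -3.853 0.213
v -4.048 -4.172 0.188
v -3.812 -4.41 0.091
v -3.521 -4.526 -0.062
v -3.225 -4.501 -0.245
v 0.528 -0.038 3.526
v 1.098 0.192 2.651
v 1.252 0.398 4.114
v 0.694 0.701 2.771
v 0.226 0.928 3.18
v -0.127 0.785 3.721
v -0.229 0.328 4.188
v -0.043 -0.269 4.402
v 0.362 -0.778 4.281
v 0.829 -1.005 3.873
v 1.182 -0.862 3.332
v 1.285 -0.405 2.865
v -0.385 -2.49 1.81
v -0.58 -1.145 2.959
v -0.834 -1.369 0.422
v -1.03 -0.024 1.571
v 1.59 -1.996 1.569
v 1.394 -0.651 2.718
v 1.14 -0.875 0.181
v 0.945 0.47 1.33
v -0.271 1.437 -0.886
v 0.067 1.979 0.13
v -1.377 2.139 -0.891
v -1.039 2.68 0.125
v 0.139 2.08 -1.365
v 0.477 2.621 -0.349
v -0.967 2.781 -1.37
v -0.629 3.323 -0.354
f 2 1 5
f 2 5 3
f 3 5 6
f 3 6 4
f 5 1 7
f 5 7 6
f 6 7 8
f 6 8 4
f 7 1 9
f 7 9 8
f 8 9 10
f 8 10 4
f 9 1 11
f 9 11 10
f 10 11 12
f 10 12 4
f 11 1 13
f 11 13 12
f 12 13 14
f 12 14 4
f 13 1 15
f 13 15 14
f 14 15 16
f 14 16 4
f 15 1 17
f 15 17 16
f 16 17 18
f 16 18 4
f 17 1 19
f 17 19 18
f 18 19 20
f 18 20 4
f 19 1 21
f 19 21 20
f 20 21 22
f 20 22 4
f 21 1 23
f 21 23 22
f 22 23 24
f 22 24 4
f 23 1 25
f 23 25 24
f 24 25 26
f 24 26 4
f 25 1 27
f 25 27 26
f 26 27 28
f 26 28 4
f 27 1 29
f 27 29 28
f 28 29 30
f 28 30 4
f 29 1 2
f 29 2 30
f 30 2 3
f 30 3 4
f 32 31 34
f 32 34 33
f 34 31 35
f 34 35 33
f 35 31 36
f 35 36 33
f 36 31 37
f 36 37 33
f 37 31 38
f 37 38 33
f 38 31 39
f 38 39 33
f 39 31 40
f 39 40 33
f 40 31 41
f 40 41 33
f 41 31 42
f 41 42 33
f 42 31 43
f 42 43 33
f 43 31 44
f 43 44 33
f 44 31 45
f 44 45 33
f 45 31 46
f 45 46 33
f 46 31 47
f 46 47 33
f 47 31 32
f 47 32 33
f 49 48 51
f 49 51 50
f 51 48 52
f 51 52 50
f 52 48 53
f 52 53 50
f 53 48 54
f 53 54 50
f 54 48 55
f 54 55 50
f 55 48 56
f 55 56 50
f 56 48 57
f 56 57 50
f 57 48 58
f 57 58 50
f 58 48 59
f 58 59 50
f 59 48 49
f 59 49 50
f 61 63 60
f 64 61 60
f 60 63 62
f 62 64 60
f 61 67 63
f 65 61 64
f 65 67 61
f 63 67 62
f 66 64 62
f 62 67 66
f 66 65 64
f 67 65 66
f 69 71 68
f 72 69 68
f 68 71 70
f 70 72 68
f 69 75 71
f 73 69 72
f 73 75 69
f 71 75 70
f 74 72 70
f 70 75 74
f 74 73 72
f 75 73 74



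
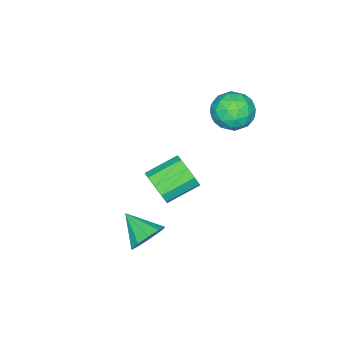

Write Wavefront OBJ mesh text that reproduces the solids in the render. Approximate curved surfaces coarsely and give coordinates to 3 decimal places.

v -3.401 4.279 0.408
v -2.617 3.815 0.321
v -4.103 3.025 0.759
v -3.319 2.561 0.672
v -3.429 3.15 1.364
v -2.994 3.925 1.147
v -3.726 2.915 -0.067
v -3.291 3.69 -0.284
v -2.818 2.972 0.028
v -2.634 3.118 0.912
v -4.086 3.722 0.168
v -3.902 3.868 1.052
v -2.947 4.157 0.333
v -3.773 2.683 0.747
v -3.837 3.029 1.153
v -3.376 2.756 1.102
v -3.169 4.222 0.819
v -2.708 3.949 0.768
v -3.185 3.558 1.381
v -4.012 2.891 0.312
v -3.551 2.618 0.261
v -3.344 4.084 -0.022
v -2.883 3.811 -0.073
v -3.535 3.282 -0.301
v -2.604 3.389 0.11
v -3.017 2.652 0.317
v -3.256 2.86 -0.118
v -3.001 3.316 -0.246
v -2.496 3.475 0.63
v -2.909 2.737 0.836
v -2.974 3.083 1.243
v -2.718 3.539 1.115
v -2.614 2.979 0.457
v -3.811 4.103 0.244
v -4.224 3.365 0.45
v -4.002 3.301 -0.035
v -3.746 3.757 -0.163
v -3.703 4.188 0.763
v -4.116 3.451 0.97
v -3.719 3.524 1.326
v -3.464 3.98 1.198
v -4.106 3.861 0.623
v 1.037 2.633 -4.054
v 1.811 2.444 -4.132
v 0.823 1.467 -3.366
v 1.758 2.701 -3.713
v 1.43 2.932 -3.424
v 0.951 3.049 -3.376
v 0.506 3.006 -3.587
v 0.264 2.821 -3.976
v 0.317 2.564 -4.395
v 0.645 2.333 -4.684
v 1.123 2.217 -4.732
v 1.568 2.259 -4.521
v -1.652 1.124 -4.055
v -1.206 1.376 -3.427
v -2.382 2.088 -2.878
v -2.828 1.836 -3.505
v -1.169 1.718 -3.791
v -2.345 2.43 -3.242
v -1.316 1.833 -4.255
v -2.492 2.545 -3.706
v -1.592 1.677 -4.643
v -2.768 2.389 -4.094
v -1.891 1.31 -4.806
v -3.066 2.022 -4.257
v -2.098 0.872 -4.682
v -3.274 1.584 -4.133
v -2.135 0.53 -4.318
v -3.311 1.242 -3.769
v -1.988 0.415 -3.854
v -3.164 1.127 -3.305
v -1.712 0.571 -3.466
v -2.888 1.283 -2.917
v -1.414 0.938 -3.303
v -2.589 1.65 -2.754
f 1 38 17
f 38 12 41
f 17 41 6
f 38 41 17
f 1 17 13
f 17 6 18
f 13 18 2
f 17 18 13
f 1 13 22
f 13 2 23
f 22 23 8
f 13 23 22
f 1 22 34
f 22 8 37
f 34 37 11
f 22 37 34
f 1 34 38
f 34 11 42
f 38 42 12
f 34 42 38
f 2 18 29
f 18 6 32
f 29 32 10
f 18 32 29
f 6 41 19
f 41 12 40
f 19 40 5
f 41 40 19
f 12 42 39
f 42 11 35
f 39 35 3
f 42 35 39
f 11 37 36
f 37 8 24
f 36 24 7
f 37 24 36
f 8 23 28
f 23 2 25
f 28 25 9
f 23 25 28
f 4 30 16
f 30 10 31
f 16 31 5
f 30 31 16
f 4 16 14
f 16 5 15
f 14 15 3
f 16 15 14
f 4 14 21
f 14 3 20
f 21 20 7
f 14 20 21
f 4 21 26
f 21 7 27
f 26 27 9
f 21 27 26
f 4 26 30
f 26 9 33
f 30 33 10
f 26 33 30
f 5 31 19
f 31 10 32
f 19 32 6
f 31 32 19
f 3 15 39
f 15 5 40
f 39 40 12
f 15 40 39
f 7 20 36
f 20 3 35
f 36 35 11
f 20 35 36
f 9 27 28
f 27 7 24
f 28 24 8
f 27 24 28
f 10 33 29
f 33 9 25
f 29 25 2
f 33 25 29
f 44 43 46
f 44 46 45
f 46 43 47
f 46 47 45
f 47 43 48
f 47 48 45
f 48 43 49
f 48 49 45
f 49 43 50
f 49 50 45
f 50 43 51
f 50 51 45
f 51 43 52
f 51 52 45
f 52 43 53
f 52 53 45
f 53 43 54
f 53 54 45
f 54 43 44
f 54 44 45
f 56 55 59
f 56 59 57
f 57 59 60
f 57 60 58
f 59 55 61
f 59 61 60
f 60 61 62
f 60 62 58
f 61 55 63
f 61 63 62
f 62 63 64
f 62 64 58
f 63 55 65
f 63 65 64
f 64 65 66
f 64 66 58
f 65 55 67
f 65 67 66
f 66 67 68
f 66 68 58
f 67 55 69
f 67 69 68
f 68 69 70
f 68 70 58
f 69 55 71
f 69 71 70
f 70 71 72
f 70 72 58
f 71 55 73
f 71 73 72
f 72 73 74
f 72 74 58
f 73 55 75
f 73 75 74
f 74 75 76
f 74 76 58
f 75 55 56
f 75 56 76
f 76 56 57
f 76 57 58



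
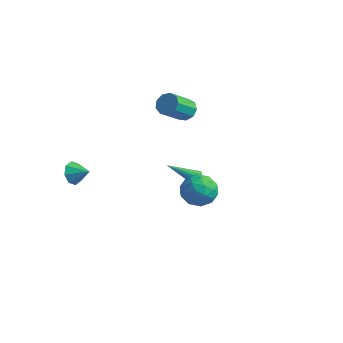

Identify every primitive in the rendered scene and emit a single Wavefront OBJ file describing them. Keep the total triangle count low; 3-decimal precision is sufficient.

v -4.423 -3.69 0.176
v -4.055 -3.927 -0.506
v -3.437 -3.45 0.624
v -4.2 -3.324 -0.512
v -4.475 -2.936 -0.115
v -4.72 -2.989 0.452
v -4.791 -3.453 0.857
v -4.647 -4.056 0.863
v -4.371 -4.445 0.466
v -4.126 -4.391 -0.101
v -2.128 4.048 -3.21
v -1.795 4.101 -2.814
v -3.332 2.812 -2.03
v -1.972 4.302 -2.785
v -2.19 4.435 -2.869
v -2.392 4.464 -3.044
v -2.523 4.381 -3.265
v -2.549 4.209 -3.47
v -2.461 3.994 -3.606
v -2.284 3.793 -3.636
v -2.066 3.66 -3.552
v -1.864 3.632 -3.376
v -1.733 3.714 -3.156
v -1.708 3.886 -2.95
v 3.926 -1.977 2.402
v 4.38 -2.358 1.483
v 2.32 -2.142 1.677
v 2.774 -2.523 0.758
v 2.797 -3.126 1.67
v 3.789 -3.024 2.118
v 2.911 -1.476 1.042
v 3.903 -1.374 1.49
v 3.752 -2.048 0.643
v 3.682 -3.068 1.031
v 3.018 -1.432 2.129
v 2.948 -2.452 2.517
v 4.294 -2.153 2.006
v 2.406 -2.347 1.154
v 2.42 -2.702 1.69
v 2.687 -2.925 1.15
v 3.947 -2.545 2.379
v 4.214 -2.768 1.839
v 3.283 -3.22 1.949
v 2.486 -1.732 1.321
v 2.753 -1.955 0.781
v 4.013 -1.575 2.01
v 4.28 -1.798 1.47
v 3.417 -1.28 1.211
v 4.192 -2.195 0.972
v 3.248 -2.292 0.546
v 3.328 -1.676 0.713
v 3.912 -1.616 0.976
v 4.151 -2.794 1.2
v 3.207 -2.891 0.774
v 3.22 -3.246 1.31
v 3.803 -3.186 1.573
v 3.782 -2.612 0.706
v 3.493 -1.609 2.386
v 2.549 -1.706 1.96
v 2.897 -1.314 1.587
v 3.48 -1.254 1.85
v 3.452 -2.208 2.614
v 2.508 -2.305 2.188
v 2.788 -2.884 2.184
v 3.372 -2.824 2.447
v 2.918 -1.888 2.454
v -1.898 2.754 3.269
v -1.479 2.333 2.78
v -1.602 0.905 3.901
v -2.022 1.326 4.391
v -1.163 2.576 3.124
v -1.287 1.148 4.246
v -1.192 2.903 3.536
v -1.315 1.475 4.658
v -1.551 3.16 3.824
v -1.674 1.732 4.946
v -2.072 3.227 3.852
v -2.196 1.799 4.973
v -2.513 3.072 3.607
v -2.636 1.645 4.729
v -2.665 2.769 3.204
v -2.789 1.341 4.326
v -2.459 2.459 2.832
v -2.583 1.031 3.954
v -1.99 2.287 2.664
v -2.114 0.859 3.786
f 2 1 4
f 2 4 3
f 4 1 5
f 4 5 3
f 5 1 6
f 5 6 3
f 6 1 7
f 6 7 3
f 7 1 8
f 7 8 3
f 8 1 9
f 8 9 3
f 9 1 10
f 9 10 3
f 10 1 2
f 10 2 3
f 12 11 14
f 12 14 13
f 14 11 15
f 14 15 13
f 15 11 16
f 15 16 13
f 16 11 17
f 16 17 13
f 17 11 18
f 17 18 13
f 18 11 19
f 18 19 13
f 19 11 20
f 19 20 13
f 20 11 21
f 20 21 13
f 21 11 22
f 21 22 13
f 22 11 23
f 22 23 13
f 23 11 24
f 23 24 13
f 24 11 12
f 24 12 13
f 25 62 41
f 62 36 65
f 41 65 30
f 62 65 41
f 25 41 37
f 41 30 42
f 37 42 26
f 41 42 37
f 25 37 46
f 37 26 47
f 46 47 32
f 37 47 46
f 25 46 58
f 46 32 61
f 58 61 35
f 46 61 58
f 25 58 62
f 58 35 66
f 62 66 36
f 58 66 62
f 26 42 53
f 42 30 56
f 53 56 34
f 42 56 53
f 30 65 43
f 65 36 64
f 43 64 29
f 65 64 43
f 36 66 63
f 66 35 59
f 63 59 27
f 66 59 63
f 35 61 60
f 61 32 48
f 60 48 31
f 61 48 60
f 32 47 52
f 47 26 49
f 52 49 33
f 47 49 52
f 28 54 40
f 54 34 55
f 40 55 29
f 54 55 40
f 28 40 38
f 40 29 39
f 38 39 27
f 40 39 38
f 28 38 45
f 38 27 44
f 45 44 31
f 38 44 45
f 28 45 50
f 45 31 51
f 50 51 33
f 45 51 50
f 28 50 54
f 50 33 57
f 54 57 34
f 50 57 54
f 29 55 43
f 55 34 56
f 43 56 30
f 55 56 43
f 27 39 63
f 39 29 64
f 63 64 36
f 39 64 63
f 31 44 60
f 44 27 59
f 60 59 35
f 44 59 60
f 33 51 52
f 51 31 48
f 52 48 32
f 51 48 52
f 34 57 53
f 57 33 49
f 53 49 26
f 57 49 53
f 68 67 71
f 68 71 69
f 69 71 72
f 69 72 70
f 71 67 73
f 71 73 72
f 72 73 74
f 72 74 70
f 73 67 75
f 73 75 74
f 74 75 76
f 74 76 70
f 75 67 77
f 75 77 76
f 76 77 78
f 76 78 70
f 77 67 79
f 77 79 78
f 78 79 80
f 78 80 70
f 79 67 81
f 79 81 80
f 80 81 82
f 80 82 70
f 81 67 83
f 81 83 82
f 82 83 84
f 82 84 70
f 83 67 85
f 83 85 84
f 84 85 86
f 84 86 70
f 85 67 68
f 85 68 86
f 86 68 69
f 86 69 70



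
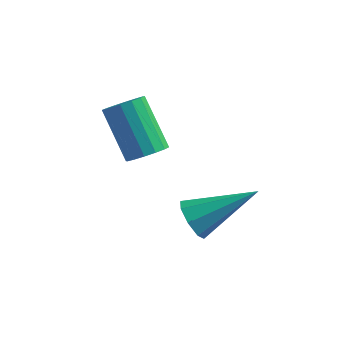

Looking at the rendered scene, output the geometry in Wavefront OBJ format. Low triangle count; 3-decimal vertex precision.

v -1.003 -1.02 -1.991
v -0.48 -0.754 -1.762
v -1.433 -0.015 -0.44
v -1.957 -0.28 -0.669
v -0.601 -0.536 -1.972
v -1.554 0.204 -0.649
v -0.829 -0.447 -2.186
v -1.783 0.293 -0.864
v -1.105 -0.511 -2.349
v -2.058 0.228 -1.026
v -1.353 -0.712 -2.415
v -2.306 0.028 -1.093
v -1.508 -0.995 -2.368
v -2.461 -0.256 -1.046
v -1.527 -1.285 -2.22
v -2.48 -0.546 -0.898
v -1.406 -1.504 -2.011
v -2.359 -0.764 -0.688
v -1.177 -1.593 -1.796
v -2.131 -0.853 -0.474
v -0.902 -1.528 -1.634
v -1.855 -0.789 -0.311
v -0.654 -1.328 -1.567
v -1.607 -0.588 -0.245
v -0.499 -1.044 -1.614
v -1.452 -0.305 -0.292
v 0.469 -1.593 -3.926
v 0.895 -1.857 -4.386
v 2.051 -0.727 -2.954
v 0.722 -1.386 -4.523
v 0.4 -1.036 -4.311
v 0.118 -1.013 -3.874
v 0.042 -1.329 -3.467
v 0.216 -1.8 -3.33
v 0.537 -2.15 -3.542
v 0.819 -2.174 -3.979
f 2 1 5
f 2 5 3
f 3 5 6
f 3 6 4
f 5 1 7
f 5 7 6
f 6 7 8
f 6 8 4
f 7 1 9
f 7 9 8
f 8 9 10
f 8 10 4
f 9 1 11
f 9 11 10
f 10 11 12
f 10 12 4
f 11 1 13
f 11 13 12
f 12 13 14
f 12 14 4
f 13 1 15
f 13 15 14
f 14 15 16
f 14 16 4
f 15 1 17
f 15 17 16
f 16 17 18
f 16 18 4
f 17 1 19
f 17 19 18
f 18 19 20
f 18 20 4
f 19 1 21
f 19 21 20
f 20 21 22
f 20 22 4
f 21 1 23
f 21 23 22
f 22 23 24
f 22 24 4
f 23 1 25
f 23 25 24
f 24 25 26
f 24 26 4
f 25 1 2
f 25 2 26
f 26 2 3
f 26 3 4
f 28 27 30
f 28 30 29
f 30 27 31
f 30 31 29
f 31 27 32
f 31 32 29
f 32 27 33
f 32 33 29
f 33 27 34
f 33 34 29
f 34 27 35
f 34 35 29
f 35 27 36
f 35 36 29
f 36 27 28
f 36 28 29



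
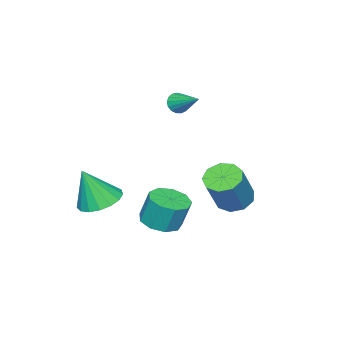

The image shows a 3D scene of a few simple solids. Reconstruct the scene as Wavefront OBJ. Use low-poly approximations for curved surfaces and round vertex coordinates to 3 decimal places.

v 2.858 -0.174 -1.999
v 3.838 0.044 -2.23
v 3.382 -0.666 -0.241
v 3.66 0.47 -2.058
v 3.298 0.749 -1.872
v 2.835 0.816 -1.716
v 2.378 0.656 -1.624
v 2.03 0.306 -1.619
v 1.873 -0.153 -1.7
v 1.941 -0.618 -1.85
v 2.219 -0.981 -2.035
v 2.644 -1.159 -2.211
v 3.117 -1.111 -2.339
v 3.532 -0.849 -2.389
v 3.792 -0.432 -2.35
v -0.937 3.92 -2.233
v -0.245 3.593 -2.648
v 0.868 3.754 -0.923
v 0.177 4.08 -0.507
v -0.252 4.186 -2.699
v 0.861 4.347 -0.973
v -0.579 4.654 -2.532
v 0.534 4.815 -0.806
v -1.074 4.779 -2.224
v 0.04 4.939 -0.499
v -1.504 4.501 -1.921
v -0.39 4.662 -0.195
v -1.669 3.951 -1.764
v -0.555 4.112 -0.038
v -1.491 3.387 -1.826
v -0.378 3.547 -0.1
v -1.054 3.072 -2.078
v 0.059 3.232 -0.353
v -0.562 3.153 -2.403
v 0.551 3.314 -0.677
v 1.691 2.049 -3.047
v 2.293 2.738 -3.213
v 2.19 3.16 -1.84
v 1.589 2.471 -1.673
v 1.699 2.938 -3.319
v 1.596 3.36 -1.946
v 1.101 2.722 -3.297
v 0.998 3.144 -1.924
v 0.779 2.191 -3.159
v 0.676 2.613 -1.786
v 0.885 1.594 -2.967
v 0.782 2.015 -1.594
v 1.367 1.209 -2.813
v 1.264 1.631 -1.44
v 2.002 1.218 -2.768
v 1.899 1.64 -1.395
v 2.491 1.615 -2.853
v 2.388 2.037 -1.48
v 2.606 2.216 -3.029
v 2.503 2.638 -1.656
v -2.533 -0.122 1.598
v -2.194 0.02 1.162
v -2.147 1.242 2.342
v -2.436 0.126 1.094
v -2.701 0.175 1.141
v -2.926 0.156 1.293
v -3.062 0.073 1.515
v -3.076 -0.054 1.756
v -2.966 -0.197 1.961
v -2.757 -0.322 2.083
v -2.496 -0.402 2.093
v -2.244 -0.417 1.991
v -2.058 -0.365 1.798
v -1.981 -0.257 1.56
v -2.03 -0.118 1.33
f 2 1 4
f 2 4 3
f 4 1 5
f 4 5 3
f 5 1 6
f 5 6 3
f 6 1 7
f 6 7 3
f 7 1 8
f 7 8 3
f 8 1 9
f 8 9 3
f 9 1 10
f 9 10 3
f 10 1 11
f 10 11 3
f 11 1 12
f 11 12 3
f 12 1 13
f 12 13 3
f 13 1 14
f 13 14 3
f 14 1 15
f 14 15 3
f 15 1 2
f 15 2 3
f 17 16 20
f 17 20 18
f 18 20 21
f 18 21 19
f 20 16 22
f 20 22 21
f 21 22 23
f 21 23 19
f 22 16 24
f 22 24 23
f 23 24 25
f 23 25 19
f 24 16 26
f 24 26 25
f 25 26 27
f 25 27 19
f 26 16 28
f 26 28 27
f 27 28 29
f 27 29 19
f 28 16 30
f 28 30 29
f 29 30 31
f 29 31 19
f 30 16 32
f 30 32 31
f 31 32 33
f 31 33 19
f 32 16 34
f 32 34 33
f 33 34 35
f 33 35 19
f 34 16 17
f 34 17 35
f 35 17 18
f 35 18 19
f 37 36 40
f 37 40 38
f 38 40 41
f 38 41 39
f 40 36 42
f 40 42 41
f 41 42 43
f 41 43 39
f 42 36 44
f 42 44 43
f 43 44 45
f 43 45 39
f 44 36 46
f 44 46 45
f 45 46 47
f 45 47 39
f 46 36 48
f 46 48 47
f 47 48 49
f 47 49 39
f 48 36 50
f 48 50 49
f 49 50 51
f 49 51 39
f 50 36 52
f 50 52 51
f 51 52 53
f 51 53 39
f 52 36 54
f 52 54 53
f 53 54 55
f 53 55 39
f 54 36 37
f 54 37 55
f 55 37 38
f 55 38 39
f 57 56 59
f 57 59 58
f 59 56 60
f 59 60 58
f 60 56 61
f 60 61 58
f 61 56 62
f 61 62 58
f 62 56 63
f 62 63 58
f 63 56 64
f 63 64 58
f 64 56 65
f 64 65 58
f 65 56 66
f 65 66 58
f 66 56 67
f 66 67 58
f 67 56 68
f 67 68 58
f 68 56 69
f 68 69 58
f 69 56 70
f 69 70 58
f 70 56 57
f 70 57 58



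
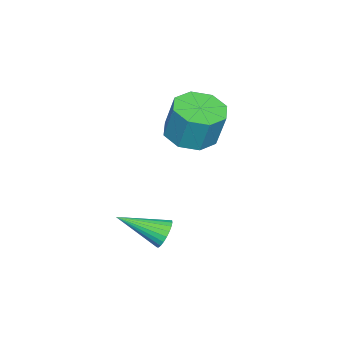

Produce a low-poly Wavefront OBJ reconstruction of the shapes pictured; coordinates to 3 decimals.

v -1.54 -0.732 -0.804
v -0.834 -0.114 -1.048
v -0.694 0.291 0.379
v -1.4 -0.328 0.624
v -1.507 0.199 -1.071
v -1.367 0.604 0.356
v -2.199 -0.034 -0.937
v -2.059 0.371 0.49
v -2.505 -0.676 -0.725
v -2.365 -0.271 0.702
v -2.246 -1.351 -0.559
v -2.106 -0.946 0.868
v -1.573 -1.664 -0.536
v -1.433 -1.259 0.891
v -0.881 -1.431 -0.67
v -0.741 -1.026 0.757
v -0.575 -0.789 -0.882
v -0.435 -0.384 0.545
v 2.432 -0.04 -2.942
v 2.91 -0.054 -3.271
v 2.888 -1.52 -2.218
v 2.985 0.058 -3.089
v 2.975 0.155 -2.885
v 2.883 0.223 -2.689
v 2.723 0.25 -2.532
v 2.518 0.233 -2.437
v 2.3 0.175 -2.42
v 2.102 0.084 -2.481
v 1.955 -0.026 -2.613
v 1.88 -0.138 -2.795
v 1.889 -0.235 -2.999
v 1.981 -0.302 -3.195
v 2.141 -0.329 -3.352
v 2.346 -0.313 -3.446
v 2.564 -0.254 -3.464
v 2.762 -0.163 -3.403
f 2 1 5
f 2 5 3
f 3 5 6
f 3 6 4
f 5 1 7
f 5 7 6
f 6 7 8
f 6 8 4
f 7 1 9
f 7 9 8
f 8 9 10
f 8 10 4
f 9 1 11
f 9 11 10
f 10 11 12
f 10 12 4
f 11 1 13
f 11 13 12
f 12 13 14
f 12 14 4
f 13 1 15
f 13 15 14
f 14 15 16
f 14 16 4
f 15 1 17
f 15 17 16
f 16 17 18
f 16 18 4
f 17 1 2
f 17 2 18
f 18 2 3
f 18 3 4
f 20 19 22
f 20 22 21
f 22 19 23
f 22 23 21
f 23 19 24
f 23 24 21
f 24 19 25
f 24 25 21
f 25 19 26
f 25 26 21
f 26 19 27
f 26 27 21
f 27 19 28
f 27 28 21
f 28 19 29
f 28 29 21
f 29 19 30
f 29 30 21
f 30 19 31
f 30 31 21
f 31 19 32
f 31 32 21
f 32 19 33
f 32 33 21
f 33 19 34
f 33 34 21
f 34 19 35
f 34 35 21
f 35 19 36
f 35 36 21
f 36 19 20
f 36 20 21



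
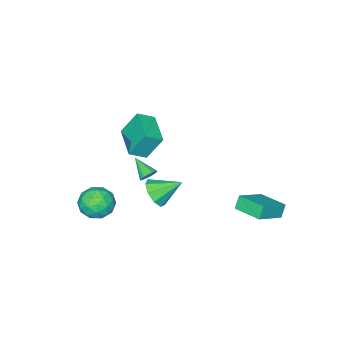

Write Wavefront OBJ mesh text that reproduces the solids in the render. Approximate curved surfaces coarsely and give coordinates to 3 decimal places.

v -4.145 2.735 -4.753
v -4.581 2.647 -3.936
v -4.127 4.574 -4.545
v -4.564 4.486 -3.729
v -2.396 2.614 -3.831
v -2.833 2.526 -3.015
v -2.379 4.453 -3.624
v -2.815 4.365 -2.807
v 3.65 2.334 1.285
v 4.39 2.525 1.866
v 2.67 3.366 2.195
v 4.379 2.953 1.368
v 4.027 3.092 0.832
v 3.499 2.876 0.507
v 3.041 2.407 0.546
v 2.869 1.903 0.931
v 3.062 1.601 1.481
v 3.531 1.642 1.939
v 4.055 2.007 2.091
v 1.855 -2.82 -3.502
v 2.414 -2.638 -2.518
v 3.426 -3.422 -4.282
v 3.985 -3.24 -3.298
v 3.209 -4.081 -3.37
v 2.238 -3.709 -2.888
v 3.602 -2.351 -3.912
v 2.631 -1.979 -3.43
v 3.493 -2.349 -2.771
v 3.25 -3.417 -2.436
v 2.59 -2.643 -4.364
v 2.347 -3.711 -4.029
v 1.996 -2.676 -2.942
v 3.844 -3.384 -3.858
v 3.388 -3.878 -3.901
v 3.716 -3.771 -3.322
v 1.893 -3.305 -3.159
v 2.221 -3.199 -2.58
v 2.689 -4.046 -3.081
v 3.619 -2.861 -4.22
v 3.947 -2.755 -3.641
v 2.124 -2.289 -3.478
v 2.452 -2.182 -2.899
v 3.151 -2.014 -3.719
v 2.959 -2.399 -2.512
v 3.883 -2.753 -2.97
v 3.658 -2.231 -3.332
v 3.087 -2.012 -3.048
v 2.816 -3.027 -2.315
v 3.74 -3.381 -2.773
v 3.284 -3.875 -2.816
v 2.713 -3.656 -2.532
v 3.451 -2.857 -2.464
v 2.1 -2.679 -4.027
v 3.024 -3.033 -4.485
v 3.127 -2.404 -4.268
v 2.556 -2.185 -3.984
v 1.957 -3.307 -3.83
v 2.881 -3.661 -4.288
v 2.753 -4.048 -3.752
v 2.182 -3.829 -3.468
v 2.389 -3.203 -4.336
v 0.517 -0.765 3.957
v 1.405 -1.232 4.52
v 1.605 0.934 3.653
v 2.493 0.466 4.215
v 1.127 -1.426 2.445
v 2.015 -1.894 3.007
v 2.215 0.272 2.14
v 3.103 -0.195 2.703
v 0.683 -1.123 -1.23
v 0.963 -0.879 -0.798
v 0.537 -2.337 -0.45
v 0.721 -0.819 -0.75
v 0.472 -0.819 -0.797
v 0.264 -0.88 -0.93
v 0.14 -0.988 -1.122
v 0.123 -1.124 -1.336
v 0.217 -1.259 -1.529
v 0.403 -1.368 -1.663
v 0.645 -1.428 -1.711
v 0.894 -1.428 -1.664
v 1.102 -1.367 -1.531
v 1.226 -1.258 -1.338
v 1.243 -1.123 -1.124
v 1.149 -0.987 -0.932
f 2 4 1
f 5 2 1
f 1 4 3
f 3 5 1
f 2 8 4
f 6 2 5
f 6 8 2
f 4 8 3
f 7 5 3
f 3 8 7
f 7 6 5
f 8 6 7
f 10 9 12
f 10 12 11
f 12 9 13
f 12 13 11
f 13 9 14
f 13 14 11
f 14 9 15
f 14 15 11
f 15 9 16
f 15 16 11
f 16 9 17
f 16 17 11
f 17 9 18
f 17 18 11
f 18 9 19
f 18 19 11
f 19 9 10
f 19 10 11
f 20 57 36
f 57 31 60
f 36 60 25
f 57 60 36
f 20 36 32
f 36 25 37
f 32 37 21
f 36 37 32
f 20 32 41
f 32 21 42
f 41 42 27
f 32 42 41
f 20 41 53
f 41 27 56
f 53 56 30
f 41 56 53
f 20 53 57
f 53 30 61
f 57 61 31
f 53 61 57
f 21 37 48
f 37 25 51
f 48 51 29
f 37 51 48
f 25 60 38
f 60 31 59
f 38 59 24
f 60 59 38
f 31 61 58
f 61 30 54
f 58 54 22
f 61 54 58
f 30 56 55
f 56 27 43
f 55 43 26
f 56 43 55
f 27 42 47
f 42 21 44
f 47 44 28
f 42 44 47
f 23 49 35
f 49 29 50
f 35 50 24
f 49 50 35
f 23 35 33
f 35 24 34
f 33 34 22
f 35 34 33
f 23 33 40
f 33 22 39
f 40 39 26
f 33 39 40
f 23 40 45
f 40 26 46
f 45 46 28
f 40 46 45
f 23 45 49
f 45 28 52
f 49 52 29
f 45 52 49
f 24 50 38
f 50 29 51
f 38 51 25
f 50 51 38
f 22 34 58
f 34 24 59
f 58 59 31
f 34 59 58
f 26 39 55
f 39 22 54
f 55 54 30
f 39 54 55
f 28 46 47
f 46 26 43
f 47 43 27
f 46 43 47
f 29 52 48
f 52 28 44
f 48 44 21
f 52 44 48
f 63 65 62
f 66 63 62
f 62 65 64
f 64 66 62
f 63 69 65
f 67 63 66
f 67 69 63
f 65 69 64
f 68 66 64
f 64 69 68
f 68 67 66
f 69 67 68
f 71 70 73
f 71 73 72
f 73 70 74
f 73 74 72
f 74 70 75
f 74 75 72
f 75 70 76
f 75 76 72
f 76 70 77
f 76 77 72
f 77 70 78
f 77 78 72
f 78 70 79
f 78 79 72
f 79 70 80
f 79 80 72
f 80 70 81
f 80 81 72
f 81 70 82
f 81 82 72
f 82 70 83
f 82 83 72
f 83 70 84
f 83 84 72
f 84 70 85
f 84 85 72
f 85 70 71
f 85 71 72



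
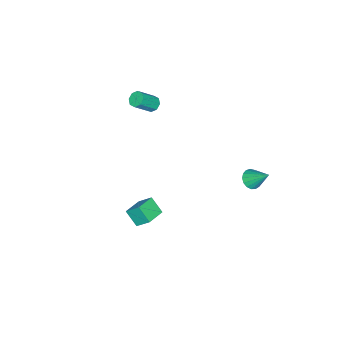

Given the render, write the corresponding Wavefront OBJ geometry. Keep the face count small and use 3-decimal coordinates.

v 1.486 -0.02 -0.616
v 1.337 -0.759 0.1
v 1.417 0.723 0.136
v 1.268 -0.016 0.852
v 2.592 -0.084 -0.452
v 2.443 -0.823 0.264
v 2.523 0.659 0.3
v 2.374 -0.08 1.016
v -3.028 3.406 0.416
v -2.53 3.657 0.143
v -2.972 4.434 1.464
v -2.759 3.798 0.017
v -3.05 3.849 -0.018
v -3.335 3.798 0.047
v -3.55 3.658 0.196
v -3.645 3.46 0.395
v -3.599 3.249 0.599
v -3.422 3.074 0.761
v -3.154 2.976 0.844
v -2.858 2.976 0.829
v -2.6 3.074 0.719
v -2.441 3.248 0.539
v -2.416 3.459 0.332
v -3.976 -3.294 2.487
v -3.583 -3.137 2.203
v -2.711 -3.609 3.149
v -3.104 -3.766 3.433
v -3.705 -2.863 2.452
v -2.834 -3.335 3.398
v -3.987 -2.842 2.722
v -3.115 -3.313 3.668
v -4.262 -3.086 2.854
v -3.39 -3.557 3.8
v -4.369 -3.451 2.771
v -3.497 -3.923 3.717
v -4.246 -3.725 2.522
v -3.375 -4.197 3.468
v -3.965 -3.747 2.252
v -3.093 -4.218 3.198
v -3.69 -3.503 2.12
v -2.818 -3.974 3.066
f 2 4 1
f 5 2 1
f 1 4 3
f 3 5 1
f 2 8 4
f 6 2 5
f 6 8 2
f 4 8 3
f 7 5 3
f 3 8 7
f 7 6 5
f 8 6 7
f 10 9 12
f 10 12 11
f 12 9 13
f 12 13 11
f 13 9 14
f 13 14 11
f 14 9 15
f 14 15 11
f 15 9 16
f 15 16 11
f 16 9 17
f 16 17 11
f 17 9 18
f 17 18 11
f 18 9 19
f 18 19 11
f 19 9 20
f 19 20 11
f 20 9 21
f 20 21 11
f 21 9 22
f 21 22 11
f 22 9 23
f 22 23 11
f 23 9 10
f 23 10 11
f 25 24 28
f 25 28 26
f 26 28 29
f 26 29 27
f 28 24 30
f 28 30 29
f 29 30 31
f 29 31 27
f 30 24 32
f 30 32 31
f 31 32 33
f 31 33 27
f 32 24 34
f 32 34 33
f 33 34 35
f 33 35 27
f 34 24 36
f 34 36 35
f 35 36 37
f 35 37 27
f 36 24 38
f 36 38 37
f 37 38 39
f 37 39 27
f 38 24 40
f 38 40 39
f 39 40 41
f 39 41 27
f 40 24 25
f 40 25 41
f 41 25 26
f 41 26 27



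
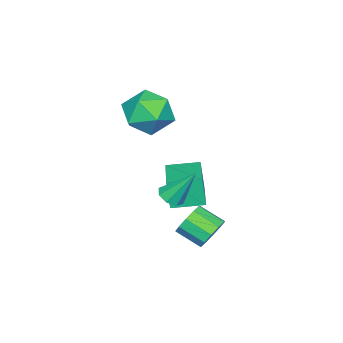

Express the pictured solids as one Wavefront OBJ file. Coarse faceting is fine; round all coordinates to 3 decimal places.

v 2.479 1.454 -3.315
v 3.018 1.701 -2.942
v 3.1 0.752 -2.433
v 2.561 0.506 -2.805
v 2.654 1.787 -2.724
v 2.736 0.838 -2.215
v 2.224 1.745 -2.731
v 2.306 0.797 -2.222
v 1.891 1.593 -2.962
v 1.973 0.644 -2.452
v 1.782 1.388 -3.327
v 1.864 0.439 -2.817
v 1.94 1.208 -3.687
v 2.022 0.259 -3.178
v 2.304 1.122 -3.905
v 2.386 0.173 -3.396
v 2.734 1.163 -3.898
v 2.816 0.215 -3.389
v 3.067 1.316 -3.668
v 3.149 0.367 -3.158
v 3.176 1.521 -3.303
v 3.258 0.572 -2.793
v -0.019 -1.839 1.051
v 0.733 -1.404 1.663
v 1.187 -2.696 0.177
v 1.939 -2.261 0.789
v 1.264 -2.971 1.2
v 0.519 -2.442 1.74
v 1.401 -1.658 0.1
v 0.656 -1.129 0.64
v 1.61 -1.293 1.075
v 1.526 -2.104 1.755
v 0.394 -1.996 0.085
v 0.31 -2.807 0.765
v -0.626 -2.156 -4.003
v -0.706 -2.37 -2.784
v -1.319 -1.089 -3.862
v -1.4 -1.303 -2.643
v 1 -1.137 -3.717
v 0.919 -1.351 -2.498
v 0.306 -0.07 -3.576
v 0.226 -0.284 -2.357
v 3.907 0.659 -0.85
v 4.333 0.446 -0.642
v 3.713 1.481 0.39
v 4.413 0.777 -0.849
v 4.197 1.039 -1.056
v 3.81 1.078 -1.143
v 3.48 0.872 -1.058
v 3.4 0.542 -0.851
v 3.617 0.28 -0.644
v 4.004 0.24 -0.557
f 2 1 5
f 2 5 3
f 3 5 6
f 3 6 4
f 5 1 7
f 5 7 6
f 6 7 8
f 6 8 4
f 7 1 9
f 7 9 8
f 8 9 10
f 8 10 4
f 9 1 11
f 9 11 10
f 10 11 12
f 10 12 4
f 11 1 13
f 11 13 12
f 12 13 14
f 12 14 4
f 13 1 15
f 13 15 14
f 14 15 16
f 14 16 4
f 15 1 17
f 15 17 16
f 16 17 18
f 16 18 4
f 17 1 19
f 17 19 18
f 18 19 20
f 18 20 4
f 19 1 21
f 19 21 20
f 20 21 22
f 20 22 4
f 21 1 2
f 21 2 22
f 22 2 3
f 22 3 4
f 23 34 28
f 23 28 24
f 23 24 30
f 23 30 33
f 23 33 34
f 24 28 32
f 28 34 27
f 34 33 25
f 33 30 29
f 30 24 31
f 26 32 27
f 26 27 25
f 26 25 29
f 26 29 31
f 26 31 32
f 27 32 28
f 25 27 34
f 29 25 33
f 31 29 30
f 32 31 24
f 36 38 35
f 39 36 35
f 35 38 37
f 37 39 35
f 36 42 38
f 40 36 39
f 40 42 36
f 38 42 37
f 41 39 37
f 37 42 41
f 41 40 39
f 42 40 41
f 44 43 46
f 44 46 45
f 46 43 47
f 46 47 45
f 47 43 48
f 47 48 45
f 48 43 49
f 48 49 45
f 49 43 50
f 49 50 45
f 50 43 51
f 50 51 45
f 51 43 52
f 51 52 45
f 52 43 44
f 52 44 45



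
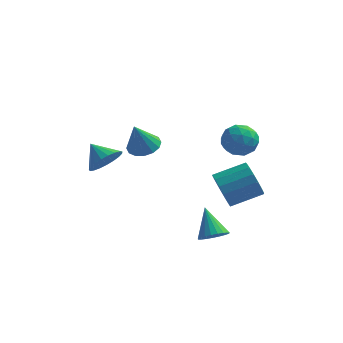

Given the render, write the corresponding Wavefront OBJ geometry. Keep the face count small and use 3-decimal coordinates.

v 2.931 3.286 -1.981
v 3.422 2.998 -2.804
v 4.859 3.727 -2.201
v 4.369 4.014 -1.379
v 3.251 3.431 -2.918
v 4.688 4.159 -2.315
v 3.006 3.83 -2.817
v 4.443 4.558 -2.215
v 2.745 4.104 -2.525
v 4.182 4.832 -1.922
v 2.526 4.191 -2.108
v 3.963 4.919 -1.506
v 2.4 4.071 -1.663
v 3.837 4.799 -1.06
v 2.396 3.771 -1.29
v 3.833 4.499 -0.687
v 2.514 3.359 -1.075
v 3.951 4.088 -0.473
v 2.728 2.931 -1.069
v 4.165 3.66 -0.466
v 2.989 2.585 -1.271
v 4.426 3.313 -0.668
v 3.236 2.398 -1.636
v 4.673 3.127 -1.033
v 3.414 2.416 -2.08
v 4.851 3.144 -1.477
v 3.481 2.632 -2.502
v 4.918 3.36 -1.899
v 3.092 2.299 1.791
v 3.462 2.83 1.115
v 4.298 2.57 2.665
v 4.668 3.101 1.989
v 3.907 3.393 2.448
v 3.161 3.225 1.908
v 4.599 2.175 1.872
v 3.853 2.007 1.332
v 4.394 2.753 1.165
v 3.966 3.505 1.521
v 3.794 1.895 2.259
v 3.366 2.647 2.615
v 3.171 2.541 1.376
v 4.589 2.859 2.404
v 4.141 3.031 2.674
v 4.359 3.343 2.277
v 2.994 2.773 1.842
v 3.212 3.085 1.445
v 3.473 3.416 2.229
v 4.548 2.315 2.335
v 4.766 2.627 1.938
v 3.401 2.057 1.503
v 3.619 2.369 1.106
v 4.287 1.984 1.551
v 3.936 2.807 1.008
v 4.645 2.967 1.522
v 4.604 2.423 1.453
v 4.166 2.324 1.136
v 3.685 3.25 1.218
v 4.394 3.409 1.732
v 3.946 3.58 2.002
v 3.508 3.482 1.684
v 4.233 3.205 1.247
v 3.366 1.991 2.048
v 4.075 2.15 2.562
v 4.252 1.918 2.096
v 3.814 1.82 1.778
v 3.115 2.433 2.258
v 3.824 2.593 2.772
v 3.594 3.076 2.644
v 3.156 2.977 2.327
v 3.527 2.195 2.533
v -1.815 0.612 0.966
v -1.192 0.738 1.618
v -2.665 1.148 1.674
v -1.16 1.056 1.416
v -1.241 1.298 1.136
v -1.421 1.421 0.827
v -1.669 1.404 0.542
v -1.942 1.25 0.33
v -2.193 0.986 0.228
v -2.379 0.658 0.253
v -2.467 0.321 0.402
v -2.442 0.035 0.648
v -2.309 -0.152 0.95
v -2.09 -0.206 1.253
v -1.824 -0.119 1.508
v -1.556 0.094 1.668
v -1.332 0.397 1.707
v 3.404 -0.615 -2.436
v 3.673 -1.077 -1.938
v 2.796 0.315 -1.244
v 3.903 -0.881 -1.974
v 4.046 -0.64 -2.089
v 4.079 -0.394 -2.264
v 3.995 -0.187 -2.469
v 3.809 -0.053 -2.668
v 3.553 -0.017 -2.827
v 3.271 -0.084 -2.919
v 3.013 -0.243 -2.927
v 2.822 -0.466 -2.85
v 2.732 -0.715 -2.701
v 2.758 -0.947 -2.507
v 2.896 -1.121 -2.3
v 3.122 -1.208 -2.117
v 3.397 -1.192 -1.989
v -0.179 1.105 1.946
v 0.378 1.613 2.244
v -0.481 0.575 3.414
v 0.019 1.83 2.249
v -0.392 1.853 2.173
v -0.747 1.676 2.035
v -0.949 1.346 1.874
v -0.945 0.952 1.733
v -0.735 0.598 1.648
v -0.377 0.381 1.643
v 0.035 0.358 1.72
v 0.389 0.535 1.857
v 0.591 0.865 2.018
v 0.587 1.259 2.16
f 2 1 5
f 2 5 3
f 3 5 6
f 3 6 4
f 5 1 7
f 5 7 6
f 6 7 8
f 6 8 4
f 7 1 9
f 7 9 8
f 8 9 10
f 8 10 4
f 9 1 11
f 9 11 10
f 10 11 12
f 10 12 4
f 11 1 13
f 11 13 12
f 12 13 14
f 12 14 4
f 13 1 15
f 13 15 14
f 14 15 16
f 14 16 4
f 15 1 17
f 15 17 16
f 16 17 18
f 16 18 4
f 17 1 19
f 17 19 18
f 18 19 20
f 18 20 4
f 19 1 21
f 19 21 20
f 20 21 22
f 20 22 4
f 21 1 23
f 21 23 22
f 22 23 24
f 22 24 4
f 23 1 25
f 23 25 24
f 24 25 26
f 24 26 4
f 25 1 27
f 25 27 26
f 26 27 28
f 26 28 4
f 27 1 2
f 27 2 28
f 28 2 3
f 28 3 4
f 29 66 45
f 66 40 69
f 45 69 34
f 66 69 45
f 29 45 41
f 45 34 46
f 41 46 30
f 45 46 41
f 29 41 50
f 41 30 51
f 50 51 36
f 41 51 50
f 29 50 62
f 50 36 65
f 62 65 39
f 50 65 62
f 29 62 66
f 62 39 70
f 66 70 40
f 62 70 66
f 30 46 57
f 46 34 60
f 57 60 38
f 46 60 57
f 34 69 47
f 69 40 68
f 47 68 33
f 69 68 47
f 40 70 67
f 70 39 63
f 67 63 31
f 70 63 67
f 39 65 64
f 65 36 52
f 64 52 35
f 65 52 64
f 36 51 56
f 51 30 53
f 56 53 37
f 51 53 56
f 32 58 44
f 58 38 59
f 44 59 33
f 58 59 44
f 32 44 42
f 44 33 43
f 42 43 31
f 44 43 42
f 32 42 49
f 42 31 48
f 49 48 35
f 42 48 49
f 32 49 54
f 49 35 55
f 54 55 37
f 49 55 54
f 32 54 58
f 54 37 61
f 58 61 38
f 54 61 58
f 33 59 47
f 59 38 60
f 47 60 34
f 59 60 47
f 31 43 67
f 43 33 68
f 67 68 40
f 43 68 67
f 35 48 64
f 48 31 63
f 64 63 39
f 48 63 64
f 37 55 56
f 55 35 52
f 56 52 36
f 55 52 56
f 38 61 57
f 61 37 53
f 57 53 30
f 61 53 57
f 72 71 74
f 72 74 73
f 74 71 75
f 74 75 73
f 75 71 76
f 75 76 73
f 76 71 77
f 76 77 73
f 77 71 78
f 77 78 73
f 78 71 79
f 78 79 73
f 79 71 80
f 79 80 73
f 80 71 81
f 80 81 73
f 81 71 82
f 81 82 73
f 82 71 83
f 82 83 73
f 83 71 84
f 83 84 73
f 84 71 85
f 84 85 73
f 85 71 86
f 85 86 73
f 86 71 87
f 86 87 73
f 87 71 72
f 87 72 73
f 89 88 91
f 89 91 90
f 91 88 92
f 91 92 90
f 92 88 93
f 92 93 90
f 93 88 94
f 93 94 90
f 94 88 95
f 94 95 90
f 95 88 96
f 95 96 90
f 96 88 97
f 96 97 90
f 97 88 98
f 97 98 90
f 98 88 99
f 98 99 90
f 99 88 100
f 99 100 90
f 100 88 101
f 100 101 90
f 101 88 102
f 101 102 90
f 102 88 103
f 102 103 90
f 103 88 104
f 103 104 90
f 104 88 89
f 104 89 90
f 106 105 108
f 106 108 107
f 108 105 109
f 108 109 107
f 109 105 110
f 109 110 107
f 110 105 111
f 110 111 107
f 111 105 112
f 111 112 107
f 112 105 113
f 112 113 107
f 113 105 114
f 113 114 107
f 114 105 115
f 114 115 107
f 115 105 116
f 115 116 107
f 116 105 117
f 116 117 107
f 117 105 118
f 117 118 107
f 118 105 106
f 118 106 107

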